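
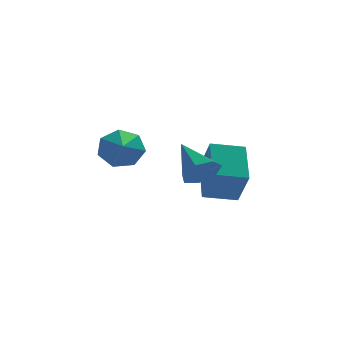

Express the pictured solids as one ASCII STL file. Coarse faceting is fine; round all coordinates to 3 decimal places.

solid 
facet normal 0.271 -0.800 -0.535
outer loop
vertex -0.231 -2.386 0.808
vertex -0.583 -2.048 0.124
vertex 0.205 -1.967 0.402
endloop
endfacet
facet normal 0.592 0.152 0.792
outer loop
vertex -0.231 -2.386 0.808
vertex 0.205 -1.967 0.402
vertex -1.077 -0.592 1.096
endloop
endfacet
facet normal 0.271 -0.800 -0.535
outer loop
vertex 0.205 -1.967 0.402
vertex -0.583 -2.048 0.124
vertex 0.049 -1.609 -0.213
endloop
endfacet
facet normal 0.762 0.625 0.170
outer loop
vertex 0.205 -1.967 0.402
vertex 0.049 -1.609 -0.213
vertex -1.077 -0.592 1.096
endloop
endfacet
facet normal 0.271 -0.801 -0.534
outer loop
vertex 0.049 -1.609 -0.213
vertex -0.583 -2.048 0.124
vertex -0.584 -1.582 -0.575
endloop
endfacet
facet normal 0.281 0.860 -0.427
outer loop
vertex 0.049 -1.609 -0.213
vertex -0.584 -1.582 -0.575
vertex -1.077 -0.592 1.096
endloop
endfacet
facet normal 0.273 -0.800 -0.534
outer loop
vertex -0.584 -1.582 -0.575
vertex -0.583 -2.048 0.124
vertex -1.215 -1.907 -0.41
endloop
endfacet
facet normal -0.492 0.678 -0.547
outer loop
vertex -0.584 -1.582 -0.575
vertex -1.215 -1.907 -0.41
vertex -1.077 -0.592 1.096
endloop
endfacet
facet normal 0.272 -0.801 -0.534
outer loop
vertex -1.215 -1.907 -0.41
vertex -0.583 -2.048 0.124
vertex -1.371 -2.338 0.157
endloop
endfacet
facet normal -0.971 0.218 -0.101
outer loop
vertex -1.215 -1.907 -0.41
vertex -1.371 -2.338 0.157
vertex -1.077 -0.592 1.096
endloop
endfacet
facet normal 0.272 -0.800 -0.534
outer loop
vertex -1.371 -2.338 0.157
vertex -0.583 -2.048 0.124
vertex -0.933 -2.551 0.699
endloop
endfacet
facet normal -0.798 -0.175 0.576
outer loop
vertex -1.371 -2.338 0.157
vertex -0.933 -2.551 0.699
vertex -1.077 -0.592 1.096
endloop
endfacet
facet normal 0.271 -0.800 -0.535
outer loop
vertex -0.933 -2.551 0.699
vertex -0.583 -2.048 0.124
vertex -0.231 -2.386 0.808
endloop
endfacet
facet normal -0.103 -0.205 0.973
outer loop
vertex -0.933 -2.551 0.699
vertex -0.231 -2.386 0.808
vertex -1.077 -0.592 1.096
endloop
endfacet
facet normal 0.112 0.908 -0.403
outer loop
vertex -2.962 -1.226 0.384
vertex -3.386 -0.852 1.11
vertex -2.488 -1.015 0.991
endloop
endfacet
facet normal 0.667 -0.691 -0.281
outer loop
vertex -2.962 -1.226 0.384
vertex -2.488 -1.015 0.991
vertex -3.574 -2.388 1.79
endloop
endfacet
facet normal 0.112 0.909 -0.402
outer loop
vertex -2.488 -1.015 0.991
vertex -3.386 -0.852 1.11
vertex -2.69 -0.682 1.687
endloop
endfacet
facet normal 0.814 -0.396 0.426
outer loop
vertex -2.488 -1.015 0.991
vertex -2.69 -0.682 1.687
vertex -3.574 -2.388 1.79
endloop
endfacet
facet normal 0.111 0.909 -0.402
outer loop
vertex -2.69 -0.682 1.687
vertex -3.386 -0.852 1.11
vertex -3.416 -0.477 1.95
endloop
endfacet
facet normal 0.312 -0.105 0.944
outer loop
vertex -2.69 -0.682 1.687
vertex -3.416 -0.477 1.95
vertex -3.574 -2.388 1.79
endloop
endfacet
facet normal 0.112 0.909 -0.402
outer loop
vertex -3.416 -0.477 1.95
vertex -3.386 -0.852 1.11
vertex -4.119 -0.554 1.579
endloop
endfacet
facet normal -0.463 -0.036 0.885
outer loop
vertex -3.416 -0.477 1.95
vertex -4.119 -0.554 1.579
vertex -3.574 -2.388 1.79
endloop
endfacet
facet normal 0.112 0.908 -0.403
outer loop
vertex -4.119 -0.554 1.579
vertex -3.386 -0.852 1.11
vertex -4.27 -0.856 0.856
endloop
endfacet
facet normal -0.925 -0.241 0.294
outer loop
vertex -4.119 -0.554 1.579
vertex -4.27 -0.856 0.856
vertex -3.574 -2.388 1.79
endloop
endfacet
facet normal 0.112 0.909 -0.403
outer loop
vertex -4.27 -0.856 0.856
vertex -3.386 -0.852 1.11
vertex -3.755 -1.155 0.324
endloop
endfacet
facet normal -0.728 -0.566 -0.386
outer loop
vertex -4.27 -0.856 0.856
vertex -3.755 -1.155 0.324
vertex -3.574 -2.388 1.79
endloop
endfacet
facet normal 0.112 0.908 -0.403
outer loop
vertex -3.755 -1.155 0.324
vertex -3.386 -0.852 1.11
vertex -2.962 -1.226 0.384
endloop
endfacet
facet normal -0.020 -0.766 -0.642
outer loop
vertex -3.755 -1.155 0.324
vertex -2.962 -1.226 0.384
vertex -3.574 -2.388 1.79
endloop
endfacet
facet normal -0.983 0.049 0.177
outer loop
vertex 0.433 0.743 -1.127
vertex 0.703 2.533 -0.122
vertex 0.202 1.639 -2.66
endloop
endfacet
facet normal -0.131 -0.864 -0.486
outer loop
vertex 1.637 1.567 -2.918
vertex 0.433 0.743 -1.127
vertex 0.202 1.639 -2.66
endloop
endfacet
facet normal -0.983 0.049 0.177
outer loop
vertex 0.202 1.639 -2.66
vertex 0.703 2.533 -0.122
vertex 0.472 3.428 -1.654
endloop
endfacet
facet normal -0.129 0.501 -0.856
outer loop
vertex 0.472 3.428 -1.654
vertex 1.637 1.567 -2.918
vertex 0.202 1.639 -2.66
endloop
endfacet
facet normal 0.129 -0.500 0.856
outer loop
vertex 0.433 0.743 -1.127
vertex 2.138 2.461 -0.38
vertex 0.703 2.533 -0.122
endloop
endfacet
facet normal -0.130 -0.865 -0.485
outer loop
vertex 1.868 0.672 -1.386
vertex 0.433 0.743 -1.127
vertex 1.637 1.567 -2.918
endloop
endfacet
facet normal 0.130 -0.501 0.856
outer loop
vertex 1.868 0.672 -1.386
vertex 2.138 2.461 -0.38
vertex 0.433 0.743 -1.127
endloop
endfacet
facet normal 0.131 0.865 0.485
outer loop
vertex 0.703 2.533 -0.122
vertex 2.138 2.461 -0.38
vertex 0.472 3.428 -1.654
endloop
endfacet
facet normal -0.130 0.500 -0.856
outer loop
vertex 1.907 3.357 -1.913
vertex 1.637 1.567 -2.918
vertex 0.472 3.428 -1.654
endloop
endfacet
facet normal 0.130 0.864 0.486
outer loop
vertex 0.472 3.428 -1.654
vertex 2.138 2.461 -0.38
vertex 1.907 3.357 -1.913
endloop
endfacet
facet normal 0.983 -0.049 -0.177
outer loop
vertex 1.907 3.357 -1.913
vertex 1.868 0.672 -1.386
vertex 1.637 1.567 -2.918
endloop
endfacet
facet normal 0.983 -0.049 -0.177
outer loop
vertex 2.138 2.461 -0.38
vertex 1.868 0.672 -1.386
vertex 1.907 3.357 -1.913
endloop
endfacet

endsolid


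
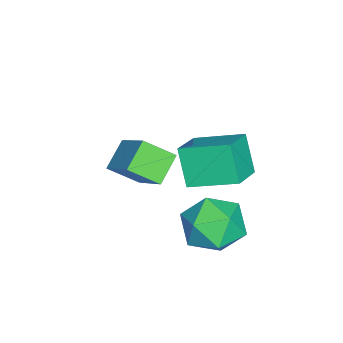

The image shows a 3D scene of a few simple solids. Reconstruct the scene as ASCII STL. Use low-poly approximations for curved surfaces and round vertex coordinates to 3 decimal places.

solid 
facet normal -0.802 0.184 0.569
outer loop
vertex -2.634 -2.703 0.117
vertex -1.449 -1.557 1.417
vertex -2.898 -1.608 -0.609
endloop
endfacet
facet normal -0.564 -0.546 -0.619
outer loop
vertex -1.871 -1.843 -1.337
vertex -2.634 -2.703 0.117
vertex -2.898 -1.608 -0.609
endloop
endfacet
facet normal -0.802 0.184 0.569
outer loop
vertex -2.898 -1.608 -0.609
vertex -1.449 -1.557 1.417
vertex -1.712 -0.461 0.691
endloop
endfacet
facet normal -0.197 0.817 -0.542
outer loop
vertex -1.712 -0.461 0.691
vertex -1.871 -1.843 -1.337
vertex -2.898 -1.608 -0.609
endloop
endfacet
facet normal 0.197 -0.817 0.541
outer loop
vertex -2.634 -2.703 0.117
vertex -0.422 -1.792 0.689
vertex -1.449 -1.557 1.417
endloop
endfacet
facet normal -0.565 -0.546 -0.619
outer loop
vertex -1.608 -2.939 -0.611
vertex -2.634 -2.703 0.117
vertex -1.871 -1.843 -1.337
endloop
endfacet
facet normal 0.196 -0.817 0.542
outer loop
vertex -1.608 -2.939 -0.611
vertex -0.422 -1.792 0.689
vertex -2.634 -2.703 0.117
endloop
endfacet
facet normal 0.564 0.546 0.620
outer loop
vertex -1.449 -1.557 1.417
vertex -0.422 -1.792 0.689
vertex -1.712 -0.461 0.691
endloop
endfacet
facet normal -0.196 0.817 -0.542
outer loop
vertex -0.686 -0.697 -0.037
vertex -1.871 -1.843 -1.337
vertex -1.712 -0.461 0.691
endloop
endfacet
facet normal 0.565 0.546 0.619
outer loop
vertex -1.712 -0.461 0.691
vertex -0.422 -1.792 0.689
vertex -0.686 -0.697 -0.037
endloop
endfacet
facet normal 0.802 -0.184 -0.569
outer loop
vertex -0.686 -0.697 -0.037
vertex -1.608 -2.939 -0.611
vertex -1.871 -1.843 -1.337
endloop
endfacet
facet normal 0.802 -0.184 -0.569
outer loop
vertex -0.422 -1.792 0.689
vertex -1.608 -2.939 -0.611
vertex -0.686 -0.697 -0.037
endloop
endfacet
facet normal -0.765 -0.067 0.641
outer loop
vertex -0.334 2.097 0.027
vertex -0.586 0.978 -0.39
vertex 0.185 1.122 0.545
endloop
endfacet
facet normal -0.247 0.349 0.904
outer loop
vertex -0.334 2.097 0.027
vertex 0.185 1.122 0.545
vertex 0.845 2.126 0.338
endloop
endfacet
facet normal -0.139 0.885 0.445
outer loop
vertex -0.334 2.097 0.027
vertex 0.845 2.126 0.338
vertex 0.483 2.603 -0.724
endloop
endfacet
facet normal -0.590 0.801 -0.102
outer loop
vertex -0.334 2.097 0.027
vertex 0.483 2.603 -0.724
vertex -0.402 1.894 -1.174
endloop
endfacet
facet normal -0.977 0.213 0.019
outer loop
vertex -0.334 2.097 0.027
vertex -0.402 1.894 -1.174
vertex -0.586 0.978 -0.39
endloop
endfacet
facet normal 0.351 -0.038 0.935
outer loop
vertex 0.845 2.126 0.338
vertex 0.185 1.122 0.545
vertex 1.322 1.026 0.114
endloop
endfacet
facet normal -0.486 -0.710 0.510
outer loop
vertex 0.185 1.122 0.545
vertex -0.586 0.978 -0.39
vertex 0.437 0.317 -0.336
endloop
endfacet
facet normal -0.829 -0.258 -0.496
outer loop
vertex -0.586 0.978 -0.39
vertex -0.402 1.894 -1.174
vertex 0.075 0.794 -1.398
endloop
endfacet
facet normal -0.204 0.693 -0.692
outer loop
vertex -0.402 1.894 -1.174
vertex 0.483 2.603 -0.724
vertex 0.735 1.798 -1.605
endloop
endfacet
facet normal 0.525 0.829 0.193
outer loop
vertex 0.483 2.603 -0.724
vertex 0.845 2.126 0.338
vertex 1.506 1.942 -0.67
endloop
endfacet
facet normal 0.590 -0.801 0.102
outer loop
vertex 1.254 0.823 -1.087
vertex 1.322 1.026 0.114
vertex 0.437 0.317 -0.336
endloop
endfacet
facet normal 0.139 -0.885 -0.445
outer loop
vertex 1.254 0.823 -1.087
vertex 0.437 0.317 -0.336
vertex 0.075 0.794 -1.398
endloop
endfacet
facet normal 0.247 -0.349 -0.904
outer loop
vertex 1.254 0.823 -1.087
vertex 0.075 0.794 -1.398
vertex 0.735 1.798 -1.605
endloop
endfacet
facet normal 0.765 0.067 -0.641
outer loop
vertex 1.254 0.823 -1.087
vertex 0.735 1.798 -1.605
vertex 1.506 1.942 -0.67
endloop
endfacet
facet normal 0.977 -0.213 -0.019
outer loop
vertex 1.254 0.823 -1.087
vertex 1.506 1.942 -0.67
vertex 1.322 1.026 0.114
endloop
endfacet
facet normal 0.204 -0.693 0.692
outer loop
vertex 0.437 0.317 -0.336
vertex 1.322 1.026 0.114
vertex 0.185 1.122 0.545
endloop
endfacet
facet normal -0.525 -0.829 -0.193
outer loop
vertex 0.075 0.794 -1.398
vertex 0.437 0.317 -0.336
vertex -0.586 0.978 -0.39
endloop
endfacet
facet normal -0.351 0.038 -0.935
outer loop
vertex 0.735 1.798 -1.605
vertex 0.075 0.794 -1.398
vertex -0.402 1.894 -1.174
endloop
endfacet
facet normal 0.486 0.710 -0.510
outer loop
vertex 1.506 1.942 -0.67
vertex 0.735 1.798 -1.605
vertex 0.483 2.603 -0.724
endloop
endfacet
facet normal 0.829 0.258 0.496
outer loop
vertex 1.322 1.026 0.114
vertex 1.506 1.942 -0.67
vertex 0.845 2.126 0.338
endloop
endfacet
facet normal -0.397 -0.321 0.860
outer loop
vertex 0.333 1.943 3.688
vertex -0.988 2.093 3.134
vertex 0.395 0.211 3.07
endloop
endfacet
facet normal 0.917 -0.105 0.385
outer loop
vertex 1.008 0.707 1.746
vertex 0.333 1.943 3.688
vertex 0.395 0.211 3.07
endloop
endfacet
facet normal -0.398 -0.322 0.859
outer loop
vertex 0.395 0.211 3.07
vertex -0.988 2.093 3.134
vertex -0.925 0.362 2.515
endloop
endfacet
facet normal 0.034 -0.941 -0.337
outer loop
vertex -0.925 0.362 2.515
vertex 1.008 0.707 1.746
vertex 0.395 0.211 3.07
endloop
endfacet
facet normal -0.034 0.941 0.337
outer loop
vertex 0.333 1.943 3.688
vertex -0.375 2.589 1.81
vertex -0.988 2.093 3.134
endloop
endfacet
facet normal 0.917 -0.104 0.385
outer loop
vertex 0.945 2.438 2.365
vertex 0.333 1.943 3.688
vertex 1.008 0.707 1.746
endloop
endfacet
facet normal -0.034 0.941 0.336
outer loop
vertex 0.945 2.438 2.365
vertex -0.375 2.589 1.81
vertex 0.333 1.943 3.688
endloop
endfacet
facet normal -0.917 0.104 -0.385
outer loop
vertex -0.988 2.093 3.134
vertex -0.375 2.589 1.81
vertex -0.925 0.362 2.515
endloop
endfacet
facet normal 0.034 -0.941 -0.336
outer loop
vertex -0.313 0.857 1.192
vertex 1.008 0.707 1.746
vertex -0.925 0.362 2.515
endloop
endfacet
facet normal -0.917 0.105 -0.385
outer loop
vertex -0.925 0.362 2.515
vertex -0.375 2.589 1.81
vertex -0.313 0.857 1.192
endloop
endfacet
facet normal 0.397 0.322 -0.860
outer loop
vertex -0.313 0.857 1.192
vertex 0.945 2.438 2.365
vertex 1.008 0.707 1.746
endloop
endfacet
facet normal 0.398 0.321 -0.859
outer loop
vertex -0.375 2.589 1.81
vertex 0.945 2.438 2.365
vertex -0.313 0.857 1.192
endloop
endfacet

endsolid


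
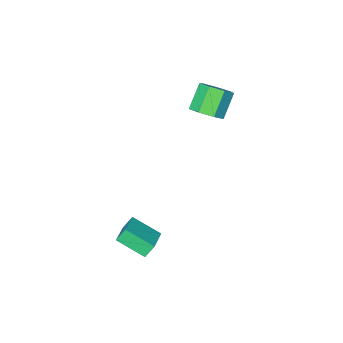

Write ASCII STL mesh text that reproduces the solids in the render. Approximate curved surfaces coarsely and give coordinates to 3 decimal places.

solid 
facet normal 0.600 0.322 -0.732
outer loop
vertex -1.875 0.534 3.733
vertex -2.516 0.989 3.408
vertex -1.938 1.224 3.985
endloop
endfacet
facet normal 0.795 -0.142 0.589
outer loop
vertex -1.875 0.534 3.733
vertex -1.938 1.224 3.985
vertex -2.763 0.057 4.817
endloop
endfacet
facet normal 0.795 -0.142 0.589
outer loop
vertex -2.763 0.057 4.817
vertex -1.938 1.224 3.985
vertex -2.826 0.747 5.069
endloop
endfacet
facet normal -0.600 -0.322 0.733
outer loop
vertex -2.763 0.057 4.817
vertex -2.826 0.747 5.069
vertex -3.404 0.511 4.492
endloop
endfacet
facet normal 0.600 0.323 -0.732
outer loop
vertex -1.938 1.224 3.985
vertex -2.516 0.989 3.408
vertex -2.436 1.737 3.803
endloop
endfacet
facet normal 0.430 0.642 0.635
outer loop
vertex -1.938 1.224 3.985
vertex -2.436 1.737 3.803
vertex -2.826 0.747 5.069
endloop
endfacet
facet normal 0.430 0.642 0.635
outer loop
vertex -2.826 0.747 5.069
vertex -2.436 1.737 3.803
vertex -3.324 1.26 4.887
endloop
endfacet
facet normal -0.600 -0.322 0.733
outer loop
vertex -2.826 0.747 5.069
vertex -3.324 1.26 4.887
vertex -3.404 0.511 4.492
endloop
endfacet
facet normal 0.600 0.322 -0.732
outer loop
vertex -2.436 1.737 3.803
vertex -2.516 0.989 3.408
vertex -2.994 1.686 3.323
endloop
endfacet
facet normal -0.260 0.944 0.202
outer loop
vertex -2.436 1.737 3.803
vertex -2.994 1.686 3.323
vertex -3.324 1.26 4.887
endloop
endfacet
facet normal -0.260 0.944 0.202
outer loop
vertex -3.324 1.26 4.887
vertex -2.994 1.686 3.323
vertex -3.882 1.209 4.407
endloop
endfacet
facet normal -0.600 -0.322 0.732
outer loop
vertex -3.324 1.26 4.887
vertex -3.882 1.209 4.407
vertex -3.404 0.511 4.492
endloop
endfacet
facet normal 0.600 0.322 -0.733
outer loop
vertex -2.994 1.686 3.323
vertex -2.516 0.989 3.408
vertex -3.192 1.11 2.908
endloop
endfacet
facet normal -0.754 0.535 -0.382
outer loop
vertex -2.994 1.686 3.323
vertex -3.192 1.11 2.908
vertex -3.882 1.209 4.407
endloop
endfacet
facet normal -0.753 0.535 -0.382
outer loop
vertex -3.882 1.209 4.407
vertex -3.192 1.11 2.908
vertex -4.08 0.633 3.991
endloop
endfacet
facet normal -0.601 -0.322 0.732
outer loop
vertex -3.882 1.209 4.407
vertex -4.08 0.633 3.991
vertex -3.404 0.511 4.492
endloop
endfacet
facet normal 0.600 0.322 -0.733
outer loop
vertex -3.192 1.11 2.908
vertex -2.516 0.989 3.408
vertex -2.881 0.442 2.869
endloop
endfacet
facet normal -0.680 -0.277 -0.679
outer loop
vertex -3.192 1.11 2.908
vertex -2.881 0.442 2.869
vertex -4.08 0.633 3.991
endloop
endfacet
facet normal -0.680 -0.278 -0.679
outer loop
vertex -4.08 0.633 3.991
vertex -2.881 0.442 2.869
vertex -3.769 -0.035 3.953
endloop
endfacet
facet normal -0.601 -0.321 0.732
outer loop
vertex -4.08 0.633 3.991
vertex -3.769 -0.035 3.953
vertex -3.404 0.511 4.492
endloop
endfacet
facet normal 0.600 0.322 -0.733
outer loop
vertex -2.881 0.442 2.869
vertex -2.516 0.989 3.408
vertex -2.295 0.186 3.236
endloop
endfacet
facet normal -0.094 -0.881 -0.464
outer loop
vertex -2.881 0.442 2.869
vertex -2.295 0.186 3.236
vertex -3.769 -0.035 3.953
endloop
endfacet
facet normal -0.094 -0.881 -0.464
outer loop
vertex -3.769 -0.035 3.953
vertex -2.295 0.186 3.236
vertex -3.183 -0.291 4.32
endloop
endfacet
facet normal -0.600 -0.322 0.733
outer loop
vertex -3.769 -0.035 3.953
vertex -3.183 -0.291 4.32
vertex -3.404 0.511 4.492
endloop
endfacet
facet normal 0.600 0.322 -0.732
outer loop
vertex -2.295 0.186 3.236
vertex -2.516 0.989 3.408
vertex -1.875 0.534 3.733
endloop
endfacet
facet normal 0.562 -0.821 0.100
outer loop
vertex -2.295 0.186 3.236
vertex -1.875 0.534 3.733
vertex -3.183 -0.291 4.32
endloop
endfacet
facet normal 0.562 -0.821 0.100
outer loop
vertex -3.183 -0.291 4.32
vertex -1.875 0.534 3.733
vertex -2.763 0.057 4.817
endloop
endfacet
facet normal -0.600 -0.322 0.732
outer loop
vertex -3.183 -0.291 4.32
vertex -2.763 0.057 4.817
vertex -3.404 0.511 4.492
endloop
endfacet
facet normal -0.525 0.164 0.836
outer loop
vertex 2.147 2.042 -0.969
vertex 3.072 2.955 -0.567
vertex 1.343 3.177 -1.696
endloop
endfacet
facet normal -0.680 -0.671 -0.296
outer loop
vertex 1.768 3.045 -2.373
vertex 2.147 2.042 -0.969
vertex 1.343 3.177 -1.696
endloop
endfacet
facet normal -0.525 0.164 0.836
outer loop
vertex 1.343 3.177 -1.696
vertex 3.072 2.955 -0.567
vertex 2.268 4.09 -1.294
endloop
endfacet
facet normal -0.513 0.723 -0.463
outer loop
vertex 2.268 4.09 -1.294
vertex 1.768 3.045 -2.373
vertex 1.343 3.177 -1.696
endloop
endfacet
facet normal 0.513 -0.723 0.463
outer loop
vertex 2.147 2.042 -0.969
vertex 3.497 2.823 -1.244
vertex 3.072 2.955 -0.567
endloop
endfacet
facet normal -0.680 -0.671 -0.296
outer loop
vertex 2.572 1.91 -1.646
vertex 2.147 2.042 -0.969
vertex 1.768 3.045 -2.373
endloop
endfacet
facet normal 0.513 -0.723 0.463
outer loop
vertex 2.572 1.91 -1.646
vertex 3.497 2.823 -1.244
vertex 2.147 2.042 -0.969
endloop
endfacet
facet normal 0.680 0.671 0.296
outer loop
vertex 3.072 2.955 -0.567
vertex 3.497 2.823 -1.244
vertex 2.268 4.09 -1.294
endloop
endfacet
facet normal -0.513 0.723 -0.463
outer loop
vertex 2.693 3.958 -1.971
vertex 1.768 3.045 -2.373
vertex 2.268 4.09 -1.294
endloop
endfacet
facet normal 0.680 0.671 0.296
outer loop
vertex 2.268 4.09 -1.294
vertex 3.497 2.823 -1.244
vertex 2.693 3.958 -1.971
endloop
endfacet
facet normal 0.525 -0.164 -0.836
outer loop
vertex 2.693 3.958 -1.971
vertex 2.572 1.91 -1.646
vertex 1.768 3.045 -2.373
endloop
endfacet
facet normal 0.525 -0.164 -0.836
outer loop
vertex 3.497 2.823 -1.244
vertex 2.572 1.91 -1.646
vertex 2.693 3.958 -1.971
endloop
endfacet

endsolid


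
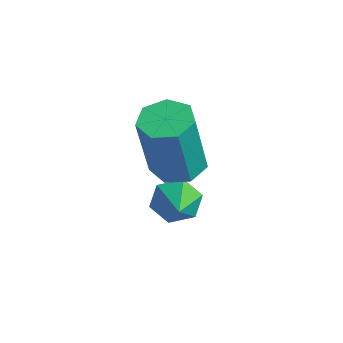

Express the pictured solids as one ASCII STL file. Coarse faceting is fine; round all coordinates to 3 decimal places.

solid 
facet normal -0.805 0.358 -0.473
outer loop
vertex 2.96 0.919 -1.18
vertex 2.799 1.169 -0.717
vertex 3.125 1.433 -1.072
endloop
endfacet
facet normal 0.778 -0.120 -0.617
outer loop
vertex 2.96 0.919 -1.18
vertex 3.125 1.433 -1.072
vertex 3.741 0.751 -0.163
endloop
endfacet
facet normal -0.805 0.356 -0.474
outer loop
vertex 3.125 1.433 -1.072
vertex 2.799 1.169 -0.717
vertex 2.963 1.682 -0.61
endloop
endfacet
facet normal 0.780 0.622 -0.062
outer loop
vertex 3.125 1.433 -1.072
vertex 2.963 1.682 -0.61
vertex 3.741 0.751 -0.163
endloop
endfacet
facet normal -0.806 0.356 -0.473
outer loop
vertex 2.963 1.682 -0.61
vertex 2.799 1.169 -0.717
vertex 2.637 1.418 -0.254
endloop
endfacet
facet normal 0.307 0.608 0.732
outer loop
vertex 2.963 1.682 -0.61
vertex 2.637 1.418 -0.254
vertex 3.741 0.751 -0.163
endloop
endfacet
facet normal -0.806 0.356 -0.473
outer loop
vertex 2.637 1.418 -0.254
vertex 2.799 1.169 -0.717
vertex 2.473 0.904 -0.361
endloop
endfacet
facet normal -0.170 -0.149 0.974
outer loop
vertex 2.637 1.418 -0.254
vertex 2.473 0.904 -0.361
vertex 3.741 0.751 -0.163
endloop
endfacet
facet normal -0.806 0.357 -0.472
outer loop
vertex 2.473 0.904 -0.361
vertex 2.799 1.169 -0.717
vertex 2.634 0.655 -0.824
endloop
endfacet
facet normal -0.173 -0.891 0.419
outer loop
vertex 2.473 0.904 -0.361
vertex 2.634 0.655 -0.824
vertex 3.741 0.751 -0.163
endloop
endfacet
facet normal -0.806 0.357 -0.473
outer loop
vertex 2.634 0.655 -0.824
vertex 2.799 1.169 -0.717
vertex 2.96 0.919 -1.18
endloop
endfacet
facet normal 0.300 -0.877 -0.375
outer loop
vertex 2.634 0.655 -0.824
vertex 2.96 0.919 -1.18
vertex 3.741 0.751 -0.163
endloop
endfacet
facet normal -0.132 0.231 -0.964
outer loop
vertex 3.249 1.265 0.207
vertex 2.657 1.299 0.296
vertex 3.068 1.734 0.344
endloop
endfacet
facet normal 0.928 0.369 -0.038
outer loop
vertex 3.249 1.265 0.207
vertex 3.068 1.734 0.344
vertex 3.476 0.867 1.876
endloop
endfacet
facet normal 0.928 0.371 -0.037
outer loop
vertex 3.476 0.867 1.876
vertex 3.068 1.734 0.344
vertex 3.294 1.336 2.012
endloop
endfacet
facet normal 0.130 -0.229 0.965
outer loop
vertex 3.476 0.867 1.876
vertex 3.294 1.336 2.012
vertex 2.883 0.901 1.964
endloop
endfacet
facet normal -0.130 0.230 -0.964
outer loop
vertex 3.068 1.734 0.344
vertex 2.657 1.299 0.296
vertex 2.577 1.875 0.444
endloop
endfacet
facet normal 0.305 0.935 0.182
outer loop
vertex 3.068 1.734 0.344
vertex 2.577 1.875 0.444
vertex 3.294 1.336 2.012
endloop
endfacet
facet normal 0.305 0.935 0.182
outer loop
vertex 3.294 1.336 2.012
vertex 2.577 1.875 0.444
vertex 2.803 1.477 2.112
endloop
endfacet
facet normal 0.130 -0.230 0.964
outer loop
vertex 3.294 1.336 2.012
vertex 2.803 1.477 2.112
vertex 2.883 0.901 1.964
endloop
endfacet
facet normal -0.131 0.230 -0.964
outer loop
vertex 2.577 1.875 0.444
vertex 2.657 1.299 0.296
vertex 2.146 1.582 0.433
endloop
endfacet
facet normal -0.547 0.795 0.264
outer loop
vertex 2.577 1.875 0.444
vertex 2.146 1.582 0.433
vertex 2.803 1.477 2.112
endloop
endfacet
facet normal -0.547 0.795 0.264
outer loop
vertex 2.803 1.477 2.112
vertex 2.146 1.582 0.433
vertex 2.372 1.184 2.101
endloop
endfacet
facet normal 0.131 -0.230 0.964
outer loop
vertex 2.803 1.477 2.112
vertex 2.372 1.184 2.101
vertex 2.883 0.901 1.964
endloop
endfacet
facet normal -0.131 0.231 -0.964
outer loop
vertex 2.146 1.582 0.433
vertex 2.657 1.299 0.296
vertex 2.1 1.076 0.318
endloop
endfacet
facet normal -0.987 0.056 0.147
outer loop
vertex 2.146 1.582 0.433
vertex 2.1 1.076 0.318
vertex 2.372 1.184 2.101
endloop
endfacet
facet normal -0.987 0.057 0.147
outer loop
vertex 2.372 1.184 2.101
vertex 2.1 1.076 0.318
vertex 2.326 0.679 1.987
endloop
endfacet
facet normal 0.131 -0.230 0.964
outer loop
vertex 2.372 1.184 2.101
vertex 2.326 0.679 1.987
vertex 2.883 0.901 1.964
endloop
endfacet
facet normal -0.130 0.230 -0.964
outer loop
vertex 2.1 1.076 0.318
vertex 2.657 1.299 0.296
vertex 2.473 0.738 0.187
endloop
endfacet
facet normal -0.685 -0.725 -0.080
outer loop
vertex 2.1 1.076 0.318
vertex 2.473 0.738 0.187
vertex 2.326 0.679 1.987
endloop
endfacet
facet normal -0.685 -0.724 -0.080
outer loop
vertex 2.326 0.679 1.987
vertex 2.473 0.738 0.187
vertex 2.7 0.34 1.855
endloop
endfacet
facet normal 0.132 -0.230 0.964
outer loop
vertex 2.326 0.679 1.987
vertex 2.7 0.34 1.855
vertex 2.883 0.901 1.964
endloop
endfacet
facet normal -0.130 0.230 -0.964
outer loop
vertex 2.473 0.738 0.187
vertex 2.657 1.299 0.296
vertex 2.985 0.822 0.138
endloop
endfacet
facet normal 0.134 -0.960 -0.247
outer loop
vertex 2.473 0.738 0.187
vertex 2.985 0.822 0.138
vertex 2.7 0.34 1.855
endloop
endfacet
facet normal 0.134 -0.960 -0.247
outer loop
vertex 2.7 0.34 1.855
vertex 2.985 0.822 0.138
vertex 3.211 0.424 1.806
endloop
endfacet
facet normal 0.130 -0.230 0.964
outer loop
vertex 2.7 0.34 1.855
vertex 3.211 0.424 1.806
vertex 2.883 0.901 1.964
endloop
endfacet
facet normal -0.132 0.229 -0.965
outer loop
vertex 2.985 0.822 0.138
vertex 2.657 1.299 0.296
vertex 3.249 1.265 0.207
endloop
endfacet
facet normal 0.852 -0.472 -0.228
outer loop
vertex 2.985 0.822 0.138
vertex 3.249 1.265 0.207
vertex 3.211 0.424 1.806
endloop
endfacet
facet normal 0.851 -0.473 -0.229
outer loop
vertex 3.211 0.424 1.806
vertex 3.249 1.265 0.207
vertex 3.476 0.867 1.876
endloop
endfacet
facet normal 0.130 -0.230 0.964
outer loop
vertex 3.211 0.424 1.806
vertex 3.476 0.867 1.876
vertex 2.883 0.901 1.964
endloop
endfacet

endsolid


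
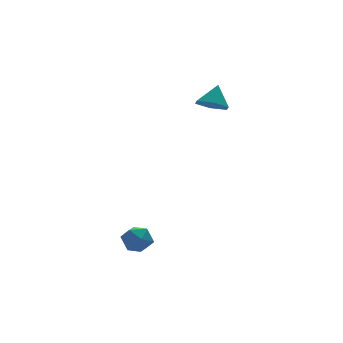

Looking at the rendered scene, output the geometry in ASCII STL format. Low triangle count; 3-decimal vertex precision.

solid 
facet normal -0.450 0.619 0.644
outer loop
vertex -4.546 -1.486 -3.691
vertex -4.326 -2.092 -2.955
vertex -3.704 -1.38 -3.205
endloop
endfacet
facet normal -0.177 0.980 0.093
outer loop
vertex -4.546 -1.486 -3.691
vertex -3.704 -1.38 -3.205
vertex -3.722 -1.291 -4.179
endloop
endfacet
facet normal -0.471 0.723 -0.506
outer loop
vertex -4.546 -1.486 -3.691
vertex -3.722 -1.291 -4.179
vertex -4.355 -1.949 -4.531
endloop
endfacet
facet normal -0.924 0.204 -0.322
outer loop
vertex -4.546 -1.486 -3.691
vertex -4.355 -1.949 -4.531
vertex -4.728 -2.443 -3.774
endloop
endfacet
facet normal -0.911 0.140 0.387
outer loop
vertex -4.546 -1.486 -3.691
vertex -4.728 -2.443 -3.774
vertex -4.326 -2.092 -2.955
endloop
endfacet
facet normal 0.525 0.849 0.068
outer loop
vertex -3.722 -1.291 -4.179
vertex -3.704 -1.38 -3.205
vertex -2.992 -1.777 -3.746
endloop
endfacet
facet normal 0.083 0.265 0.961
outer loop
vertex -3.704 -1.38 -3.205
vertex -4.326 -2.092 -2.955
vertex -3.365 -2.271 -2.989
endloop
endfacet
facet normal -0.664 -0.512 0.545
outer loop
vertex -4.326 -2.092 -2.955
vertex -4.728 -2.443 -3.774
vertex -3.998 -2.929 -3.341
endloop
endfacet
facet normal -0.686 -0.407 -0.604
outer loop
vertex -4.728 -2.443 -3.774
vertex -4.355 -1.949 -4.531
vertex -4.016 -2.84 -4.315
endloop
endfacet
facet normal 0.049 0.434 -0.900
outer loop
vertex -4.355 -1.949 -4.531
vertex -3.722 -1.291 -4.179
vertex -3.394 -2.128 -4.565
endloop
endfacet
facet normal 0.924 -0.204 0.322
outer loop
vertex -3.174 -2.734 -3.829
vertex -2.992 -1.777 -3.746
vertex -3.365 -2.271 -2.989
endloop
endfacet
facet normal 0.471 -0.723 0.506
outer loop
vertex -3.174 -2.734 -3.829
vertex -3.365 -2.271 -2.989
vertex -3.998 -2.929 -3.341
endloop
endfacet
facet normal 0.177 -0.980 -0.093
outer loop
vertex -3.174 -2.734 -3.829
vertex -3.998 -2.929 -3.341
vertex -4.016 -2.84 -4.315
endloop
endfacet
facet normal 0.450 -0.619 -0.644
outer loop
vertex -3.174 -2.734 -3.829
vertex -4.016 -2.84 -4.315
vertex -3.394 -2.128 -4.565
endloop
endfacet
facet normal 0.911 -0.140 -0.387
outer loop
vertex -3.174 -2.734 -3.829
vertex -3.394 -2.128 -4.565
vertex -2.992 -1.777 -3.746
endloop
endfacet
facet normal 0.686 0.407 0.604
outer loop
vertex -3.365 -2.271 -2.989
vertex -2.992 -1.777 -3.746
vertex -3.704 -1.38 -3.205
endloop
endfacet
facet normal -0.049 -0.434 0.900
outer loop
vertex -3.998 -2.929 -3.341
vertex -3.365 -2.271 -2.989
vertex -4.326 -2.092 -2.955
endloop
endfacet
facet normal -0.525 -0.849 -0.068
outer loop
vertex -4.016 -2.84 -4.315
vertex -3.998 -2.929 -3.341
vertex -4.728 -2.443 -3.774
endloop
endfacet
facet normal -0.083 -0.265 -0.961
outer loop
vertex -3.394 -2.128 -4.565
vertex -4.016 -2.84 -4.315
vertex -4.355 -1.949 -4.531
endloop
endfacet
facet normal 0.664 0.512 -0.545
outer loop
vertex -2.992 -1.777 -3.746
vertex -3.394 -2.128 -4.565
vertex -3.722 -1.291 -4.179
endloop
endfacet
facet normal -0.456 -0.373 -0.808
outer loop
vertex 4.473 3.357 2.268
vertex 3.532 3.407 2.776
vertex 3.874 4.241 2.198
endloop
endfacet
facet normal 0.828 0.553 -0.093
outer loop
vertex 4.473 3.357 2.268
vertex 3.874 4.241 2.198
vertex 4.248 3.993 4.044
endloop
endfacet
facet normal -0.456 -0.373 -0.808
outer loop
vertex 3.874 4.241 2.198
vertex 3.532 3.407 2.776
vertex 2.933 4.291 2.706
endloop
endfacet
facet normal 0.112 0.988 0.110
outer loop
vertex 3.874 4.241 2.198
vertex 2.933 4.291 2.706
vertex 4.248 3.993 4.044
endloop
endfacet
facet normal -0.456 -0.373 -0.808
outer loop
vertex 2.933 4.291 2.706
vertex 3.532 3.407 2.776
vertex 2.592 3.457 3.283
endloop
endfacet
facet normal -0.484 0.623 0.614
outer loop
vertex 2.933 4.291 2.706
vertex 2.592 3.457 3.283
vertex 4.248 3.993 4.044
endloop
endfacet
facet normal -0.456 -0.373 -0.808
outer loop
vertex 2.592 3.457 3.283
vertex 3.532 3.407 2.776
vertex 3.191 2.573 3.353
endloop
endfacet
facet normal -0.364 -0.174 0.915
outer loop
vertex 2.592 3.457 3.283
vertex 3.191 2.573 3.353
vertex 4.248 3.993 4.044
endloop
endfacet
facet normal -0.455 -0.373 -0.808
outer loop
vertex 3.191 2.573 3.353
vertex 3.532 3.407 2.776
vertex 4.132 2.523 2.846
endloop
endfacet
facet normal 0.351 -0.608 0.712
outer loop
vertex 3.191 2.573 3.353
vertex 4.132 2.523 2.846
vertex 4.248 3.993 4.044
endloop
endfacet
facet normal -0.456 -0.373 -0.808
outer loop
vertex 4.132 2.523 2.846
vertex 3.532 3.407 2.776
vertex 4.473 3.357 2.268
endloop
endfacet
facet normal 0.947 -0.244 0.207
outer loop
vertex 4.132 2.523 2.846
vertex 4.473 3.357 2.268
vertex 4.248 3.993 4.044
endloop
endfacet

endsolid


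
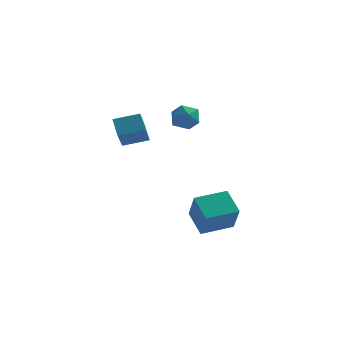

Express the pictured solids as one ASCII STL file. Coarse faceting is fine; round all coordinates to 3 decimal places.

solid 
facet normal -0.498 0.481 0.721
outer loop
vertex -1.045 1.24 4.061
vertex -0.463 0.934 4.667
vertex -0.311 1.712 4.253
endloop
endfacet
facet normal -0.556 0.825 0.098
outer loop
vertex -1.045 1.24 4.061
vertex -0.311 1.712 4.253
vertex -0.581 1.631 3.405
endloop
endfacet
facet normal -0.847 0.377 -0.375
outer loop
vertex -1.045 1.24 4.061
vertex -0.581 1.631 3.405
vertex -0.9 0.804 3.295
endloop
endfacet
facet normal -0.969 -0.243 -0.045
outer loop
vertex -1.045 1.24 4.061
vertex -0.9 0.804 3.295
vertex -0.828 0.373 4.074
endloop
endfacet
facet normal -0.753 -0.179 0.633
outer loop
vertex -1.045 1.24 4.061
vertex -0.828 0.373 4.074
vertex -0.463 0.934 4.667
endloop
endfacet
facet normal 0.102 0.987 -0.127
outer loop
vertex -0.581 1.631 3.405
vertex -0.311 1.712 4.253
vertex 0.288 1.567 3.606
endloop
endfacet
facet normal 0.196 0.430 0.881
outer loop
vertex -0.311 1.712 4.253
vertex -0.463 0.934 4.667
vertex 0.36 1.136 4.385
endloop
endfacet
facet normal -0.218 -0.639 0.738
outer loop
vertex -0.463 0.934 4.667
vertex -0.828 0.373 4.074
vertex 0.041 0.309 4.275
endloop
endfacet
facet normal -0.567 -0.742 -0.358
outer loop
vertex -0.828 0.373 4.074
vertex -0.9 0.804 3.295
vertex -0.229 0.228 3.427
endloop
endfacet
facet normal -0.370 0.261 -0.892
outer loop
vertex -0.9 0.804 3.295
vertex -0.581 1.631 3.405
vertex -0.077 1.006 3.013
endloop
endfacet
facet normal 0.969 0.243 0.045
outer loop
vertex 0.505 0.7 3.619
vertex 0.288 1.567 3.606
vertex 0.36 1.136 4.385
endloop
endfacet
facet normal 0.847 -0.377 0.375
outer loop
vertex 0.505 0.7 3.619
vertex 0.36 1.136 4.385
vertex 0.041 0.309 4.275
endloop
endfacet
facet normal 0.556 -0.825 -0.098
outer loop
vertex 0.505 0.7 3.619
vertex 0.041 0.309 4.275
vertex -0.229 0.228 3.427
endloop
endfacet
facet normal 0.498 -0.481 -0.721
outer loop
vertex 0.505 0.7 3.619
vertex -0.229 0.228 3.427
vertex -0.077 1.006 3.013
endloop
endfacet
facet normal 0.753 0.179 -0.633
outer loop
vertex 0.505 0.7 3.619
vertex -0.077 1.006 3.013
vertex 0.288 1.567 3.606
endloop
endfacet
facet normal 0.567 0.742 0.358
outer loop
vertex 0.36 1.136 4.385
vertex 0.288 1.567 3.606
vertex -0.311 1.712 4.253
endloop
endfacet
facet normal 0.370 -0.261 0.892
outer loop
vertex 0.041 0.309 4.275
vertex 0.36 1.136 4.385
vertex -0.463 0.934 4.667
endloop
endfacet
facet normal -0.102 -0.987 0.127
outer loop
vertex -0.229 0.228 3.427
vertex 0.041 0.309 4.275
vertex -0.828 0.373 4.074
endloop
endfacet
facet normal -0.196 -0.430 -0.881
outer loop
vertex -0.077 1.006 3.013
vertex -0.229 0.228 3.427
vertex -0.9 0.804 3.295
endloop
endfacet
facet normal 0.218 0.639 -0.738
outer loop
vertex 0.288 1.567 3.606
vertex -0.077 1.006 3.013
vertex -0.581 1.631 3.405
endloop
endfacet
facet normal -0.815 -0.567 -0.120
outer loop
vertex 0.432 -0.127 -1.346
vertex -0.073 0.933 -2.928
vertex 1.274 -1.137 -2.292
endloop
endfacet
facet normal 0.257 -0.538 0.803
outer loop
vertex 2.773 -0.093 -2.072
vertex 0.432 -0.127 -1.346
vertex 1.274 -1.137 -2.292
endloop
endfacet
facet normal -0.815 -0.567 -0.120
outer loop
vertex 1.274 -1.137 -2.292
vertex -0.073 0.933 -2.928
vertex 0.769 -0.077 -3.874
endloop
endfacet
facet normal 0.520 -0.624 -0.584
outer loop
vertex 0.769 -0.077 -3.874
vertex 2.773 -0.093 -2.072
vertex 1.274 -1.137 -2.292
endloop
endfacet
facet normal -0.520 0.624 0.584
outer loop
vertex 0.432 -0.127 -1.346
vertex 1.426 1.977 -2.708
vertex -0.073 0.933 -2.928
endloop
endfacet
facet normal 0.257 -0.538 0.803
outer loop
vertex 1.931 0.917 -1.126
vertex 0.432 -0.127 -1.346
vertex 2.773 -0.093 -2.072
endloop
endfacet
facet normal -0.520 0.624 0.584
outer loop
vertex 1.931 0.917 -1.126
vertex 1.426 1.977 -2.708
vertex 0.432 -0.127 -1.346
endloop
endfacet
facet normal -0.257 0.538 -0.803
outer loop
vertex -0.073 0.933 -2.928
vertex 1.426 1.977 -2.708
vertex 0.769 -0.077 -3.874
endloop
endfacet
facet normal 0.520 -0.624 -0.584
outer loop
vertex 2.268 0.967 -3.654
vertex 2.773 -0.093 -2.072
vertex 0.769 -0.077 -3.874
endloop
endfacet
facet normal -0.257 0.538 -0.803
outer loop
vertex 0.769 -0.077 -3.874
vertex 1.426 1.977 -2.708
vertex 2.268 0.967 -3.654
endloop
endfacet
facet normal 0.815 0.567 0.120
outer loop
vertex 2.268 0.967 -3.654
vertex 1.931 0.917 -1.126
vertex 2.773 -0.093 -2.072
endloop
endfacet
facet normal 0.815 0.567 0.120
outer loop
vertex 1.426 1.977 -2.708
vertex 1.931 0.917 -1.126
vertex 2.268 0.967 -3.654
endloop
endfacet
facet normal -0.924 -0.297 -0.241
outer loop
vertex -4.062 0.901 3.429
vertex -4.183 2.245 2.238
vertex -3.606 0.181 2.569
endloop
endfacet
facet normal 0.067 -0.747 0.661
outer loop
vertex -2.257 0.615 2.922
vertex -4.062 0.901 3.429
vertex -3.606 0.181 2.569
endloop
endfacet
facet normal -0.924 -0.297 -0.242
outer loop
vertex -3.606 0.181 2.569
vertex -4.183 2.245 2.238
vertex -3.727 1.526 1.379
endloop
endfacet
facet normal 0.377 -0.594 -0.710
outer loop
vertex -3.727 1.526 1.379
vertex -2.257 0.615 2.922
vertex -3.606 0.181 2.569
endloop
endfacet
facet normal -0.377 0.595 0.710
outer loop
vertex -4.062 0.901 3.429
vertex -2.834 2.679 2.591
vertex -4.183 2.245 2.238
endloop
endfacet
facet normal 0.067 -0.747 0.661
outer loop
vertex -2.713 1.334 3.781
vertex -4.062 0.901 3.429
vertex -2.257 0.615 2.922
endloop
endfacet
facet normal -0.376 0.595 0.710
outer loop
vertex -2.713 1.334 3.781
vertex -2.834 2.679 2.591
vertex -4.062 0.901 3.429
endloop
endfacet
facet normal -0.067 0.747 -0.661
outer loop
vertex -4.183 2.245 2.238
vertex -2.834 2.679 2.591
vertex -3.727 1.526 1.379
endloop
endfacet
facet normal 0.376 -0.595 -0.710
outer loop
vertex -2.378 1.959 1.731
vertex -2.257 0.615 2.922
vertex -3.727 1.526 1.379
endloop
endfacet
facet normal -0.067 0.747 -0.661
outer loop
vertex -3.727 1.526 1.379
vertex -2.834 2.679 2.591
vertex -2.378 1.959 1.731
endloop
endfacet
facet normal 0.924 0.297 0.242
outer loop
vertex -2.378 1.959 1.731
vertex -2.713 1.334 3.781
vertex -2.257 0.615 2.922
endloop
endfacet
facet normal 0.924 0.297 0.241
outer loop
vertex -2.834 2.679 2.591
vertex -2.713 1.334 3.781
vertex -2.378 1.959 1.731
endloop
endfacet

endsolid


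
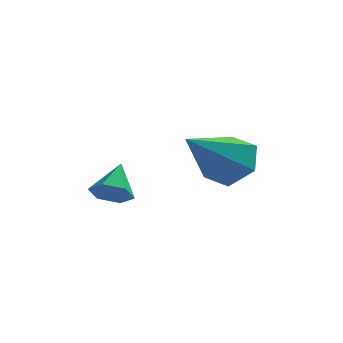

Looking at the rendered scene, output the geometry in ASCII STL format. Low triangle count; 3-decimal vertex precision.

solid 
facet normal -0.080 -0.761 -0.644
outer loop
vertex 1.575 -0.048 0.508
vertex 1.167 0.242 0.216
vertex 1.726 0.304 0.073
endloop
endfacet
facet normal 0.908 0.110 0.404
outer loop
vertex 1.575 -0.048 0.508
vertex 1.726 0.304 0.073
vertex 1.253 1.078 0.924
endloop
endfacet
facet normal -0.081 -0.760 -0.645
outer loop
vertex 1.726 0.304 0.073
vertex 1.167 0.242 0.216
vertex 1.318 0.595 -0.219
endloop
endfacet
facet normal 0.676 0.692 -0.254
outer loop
vertex 1.726 0.304 0.073
vertex 1.318 0.595 -0.219
vertex 1.253 1.078 0.924
endloop
endfacet
facet normal -0.078 -0.761 -0.644
outer loop
vertex 1.318 0.595 -0.219
vertex 1.167 0.242 0.216
vertex 0.759 0.532 -0.077
endloop
endfacet
facet normal -0.201 0.898 -0.391
outer loop
vertex 1.318 0.595 -0.219
vertex 0.759 0.532 -0.077
vertex 1.253 1.078 0.924
endloop
endfacet
facet normal -0.078 -0.761 -0.644
outer loop
vertex 0.759 0.532 -0.077
vertex 1.167 0.242 0.216
vertex 0.608 0.179 0.358
endloop
endfacet
facet normal -0.843 0.522 0.131
outer loop
vertex 0.759 0.532 -0.077
vertex 0.608 0.179 0.358
vertex 1.253 1.078 0.924
endloop
endfacet
facet normal -0.078 -0.760 -0.645
outer loop
vertex 0.608 0.179 0.358
vertex 1.167 0.242 0.216
vertex 1.016 -0.111 0.65
endloop
endfacet
facet normal -0.609 -0.061 0.791
outer loop
vertex 0.608 0.179 0.358
vertex 1.016 -0.111 0.65
vertex 1.253 1.078 0.924
endloop
endfacet
facet normal -0.078 -0.760 -0.645
outer loop
vertex 1.016 -0.111 0.65
vertex 1.167 0.242 0.216
vertex 1.575 -0.048 0.508
endloop
endfacet
facet normal 0.265 -0.266 0.927
outer loop
vertex 1.016 -0.111 0.65
vertex 1.575 -0.048 0.508
vertex 1.253 1.078 0.924
endloop
endfacet
facet normal 0.446 0.685 -0.576
outer loop
vertex 4.3 3.516 0.862
vertex 3.631 3.472 0.292
vertex 3.606 4.048 0.957
endloop
endfacet
facet normal 0.246 0.150 0.958
outer loop
vertex 4.3 3.516 0.862
vertex 3.606 4.048 0.957
vertex 2.689 2.028 1.508
endloop
endfacet
facet normal 0.447 0.684 -0.576
outer loop
vertex 3.606 4.048 0.957
vertex 3.631 3.472 0.292
vertex 2.937 4.005 0.387
endloop
endfacet
facet normal -0.595 0.452 0.665
outer loop
vertex 3.606 4.048 0.957
vertex 2.937 4.005 0.387
vertex 2.689 2.028 1.508
endloop
endfacet
facet normal 0.447 0.684 -0.576
outer loop
vertex 2.937 4.005 0.387
vertex 3.631 3.472 0.292
vertex 2.962 3.429 -0.278
endloop
endfacet
facet normal -0.993 0.069 -0.097
outer loop
vertex 2.937 4.005 0.387
vertex 2.962 3.429 -0.278
vertex 2.689 2.028 1.508
endloop
endfacet
facet normal 0.447 0.685 -0.576
outer loop
vertex 2.962 3.429 -0.278
vertex 3.631 3.472 0.292
vertex 3.657 2.896 -0.373
endloop
endfacet
facet normal -0.549 -0.615 -0.566
outer loop
vertex 2.962 3.429 -0.278
vertex 3.657 2.896 -0.373
vertex 2.689 2.028 1.508
endloop
endfacet
facet normal 0.447 0.685 -0.576
outer loop
vertex 3.657 2.896 -0.373
vertex 3.631 3.472 0.292
vertex 4.325 2.94 0.198
endloop
endfacet
facet normal 0.293 -0.917 -0.272
outer loop
vertex 3.657 2.896 -0.373
vertex 4.325 2.94 0.198
vertex 2.689 2.028 1.508
endloop
endfacet
facet normal 0.446 0.684 -0.577
outer loop
vertex 4.325 2.94 0.198
vertex 3.631 3.472 0.292
vertex 4.3 3.516 0.862
endloop
endfacet
facet normal 0.689 -0.534 0.489
outer loop
vertex 4.325 2.94 0.198
vertex 4.3 3.516 0.862
vertex 2.689 2.028 1.508
endloop
endfacet

endsolid


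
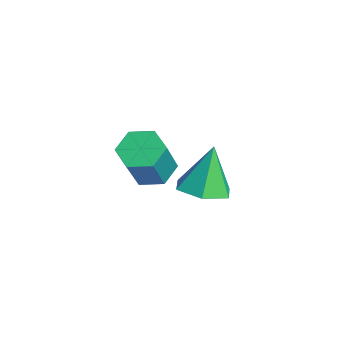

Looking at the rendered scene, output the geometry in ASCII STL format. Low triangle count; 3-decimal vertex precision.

solid 
facet normal 0.204 -0.279 -0.938
outer loop
vertex 0.261 3.555 -1.969
vertex -0.624 2.92 -1.973
vertex -0.697 3.958 -2.297
endloop
endfacet
facet normal 0.303 0.921 0.246
outer loop
vertex 0.261 3.555 -1.969
vertex -0.697 3.958 -2.297
vertex -1.036 3.48 -0.087
endloop
endfacet
facet normal 0.205 -0.278 -0.938
outer loop
vertex -0.697 3.958 -2.297
vertex -0.624 2.92 -1.973
vertex -1.582 3.323 -2.302
endloop
endfacet
facet normal -0.581 0.809 0.086
outer loop
vertex -0.697 3.958 -2.297
vertex -1.582 3.323 -2.302
vertex -1.036 3.48 -0.087
endloop
endfacet
facet normal 0.205 -0.280 -0.938
outer loop
vertex -1.582 3.323 -2.302
vertex -0.624 2.92 -1.973
vertex -1.51 2.285 -1.977
endloop
endfacet
facet normal -0.971 0.007 0.239
outer loop
vertex -1.582 3.323 -2.302
vertex -1.51 2.285 -1.977
vertex -1.036 3.48 -0.087
endloop
endfacet
facet normal 0.204 -0.279 -0.938
outer loop
vertex -1.51 2.285 -1.977
vertex -0.624 2.92 -1.973
vertex -0.552 1.882 -1.649
endloop
endfacet
facet normal -0.477 -0.684 0.552
outer loop
vertex -1.51 2.285 -1.977
vertex -0.552 1.882 -1.649
vertex -1.036 3.48 -0.087
endloop
endfacet
facet normal 0.204 -0.279 -0.938
outer loop
vertex -0.552 1.882 -1.649
vertex -0.624 2.92 -1.973
vertex 0.333 2.517 -1.645
endloop
endfacet
facet normal 0.407 -0.572 0.712
outer loop
vertex -0.552 1.882 -1.649
vertex 0.333 2.517 -1.645
vertex -1.036 3.48 -0.087
endloop
endfacet
facet normal 0.204 -0.279 -0.938
outer loop
vertex 0.333 2.517 -1.645
vertex -0.624 2.92 -1.973
vertex 0.261 3.555 -1.969
endloop
endfacet
facet normal 0.797 0.230 0.558
outer loop
vertex 0.333 2.517 -1.645
vertex 0.261 3.555 -1.969
vertex -1.036 3.48 -0.087
endloop
endfacet
facet normal -0.403 0.335 -0.852
outer loop
vertex 1.557 -0.216 0.828
vertex 1.143 0.409 1.27
vertex 1.939 0.556 0.951
endloop
endfacet
facet normal 0.803 -0.317 -0.505
outer loop
vertex 1.557 -0.216 0.828
vertex 1.939 0.556 0.951
vertex 2.371 -0.893 2.548
endloop
endfacet
facet normal 0.803 -0.317 -0.505
outer loop
vertex 2.371 -0.893 2.548
vertex 1.939 0.556 0.951
vertex 2.753 -0.121 2.671
endloop
endfacet
facet normal 0.404 -0.335 0.851
outer loop
vertex 2.371 -0.893 2.548
vertex 2.753 -0.121 2.671
vertex 1.957 -0.269 2.99
endloop
endfacet
facet normal -0.403 0.335 -0.852
outer loop
vertex 1.939 0.556 0.951
vertex 1.143 0.409 1.27
vertex 1.525 1.181 1.393
endloop
endfacet
facet normal 0.782 0.610 -0.130
outer loop
vertex 1.939 0.556 0.951
vertex 1.525 1.181 1.393
vertex 2.753 -0.121 2.671
endloop
endfacet
facet normal 0.782 0.610 -0.129
outer loop
vertex 2.753 -0.121 2.671
vertex 1.525 1.181 1.393
vertex 2.339 0.503 3.113
endloop
endfacet
facet normal 0.404 -0.335 0.851
outer loop
vertex 2.753 -0.121 2.671
vertex 2.339 0.503 3.113
vertex 1.957 -0.269 2.99
endloop
endfacet
facet normal -0.404 0.335 -0.851
outer loop
vertex 1.525 1.181 1.393
vertex 1.143 0.409 1.27
vertex 0.729 1.033 1.712
endloop
endfacet
facet normal -0.022 0.927 0.376
outer loop
vertex 1.525 1.181 1.393
vertex 0.729 1.033 1.712
vertex 2.339 0.503 3.113
endloop
endfacet
facet normal -0.021 0.927 0.375
outer loop
vertex 2.339 0.503 3.113
vertex 0.729 1.033 1.712
vertex 1.543 0.356 3.432
endloop
endfacet
facet normal 0.403 -0.335 0.852
outer loop
vertex 2.339 0.503 3.113
vertex 1.543 0.356 3.432
vertex 1.957 -0.269 2.99
endloop
endfacet
facet normal -0.404 0.335 -0.851
outer loop
vertex 0.729 1.033 1.712
vertex 1.143 0.409 1.27
vertex 0.347 0.261 1.589
endloop
endfacet
facet normal -0.803 0.317 0.505
outer loop
vertex 0.729 1.033 1.712
vertex 0.347 0.261 1.589
vertex 1.543 0.356 3.432
endloop
endfacet
facet normal -0.803 0.317 0.505
outer loop
vertex 1.543 0.356 3.432
vertex 0.347 0.261 1.589
vertex 1.161 -0.416 3.309
endloop
endfacet
facet normal 0.403 -0.335 0.852
outer loop
vertex 1.543 0.356 3.432
vertex 1.161 -0.416 3.309
vertex 1.957 -0.269 2.99
endloop
endfacet
facet normal -0.404 0.335 -0.851
outer loop
vertex 0.347 0.261 1.589
vertex 1.143 0.409 1.27
vertex 0.761 -0.363 1.147
endloop
endfacet
facet normal -0.781 -0.610 0.130
outer loop
vertex 0.347 0.261 1.589
vertex 0.761 -0.363 1.147
vertex 1.161 -0.416 3.309
endloop
endfacet
facet normal -0.782 -0.610 0.130
outer loop
vertex 1.161 -0.416 3.309
vertex 0.761 -0.363 1.147
vertex 1.575 -1.041 2.867
endloop
endfacet
facet normal 0.403 -0.335 0.852
outer loop
vertex 1.161 -0.416 3.309
vertex 1.575 -1.041 2.867
vertex 1.957 -0.269 2.99
endloop
endfacet
facet normal -0.403 0.335 -0.852
outer loop
vertex 0.761 -0.363 1.147
vertex 1.143 0.409 1.27
vertex 1.557 -0.216 0.828
endloop
endfacet
facet normal 0.021 -0.927 -0.375
outer loop
vertex 0.761 -0.363 1.147
vertex 1.557 -0.216 0.828
vertex 1.575 -1.041 2.867
endloop
endfacet
facet normal 0.022 -0.927 -0.375
outer loop
vertex 1.575 -1.041 2.867
vertex 1.557 -0.216 0.828
vertex 2.371 -0.893 2.548
endloop
endfacet
facet normal 0.404 -0.335 0.851
outer loop
vertex 1.575 -1.041 2.867
vertex 2.371 -0.893 2.548
vertex 1.957 -0.269 2.99
endloop
endfacet

endsolid


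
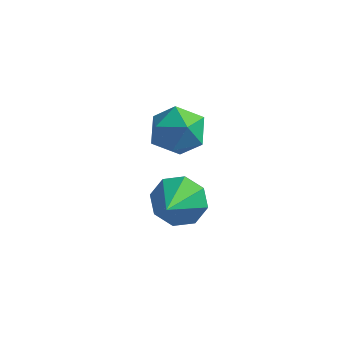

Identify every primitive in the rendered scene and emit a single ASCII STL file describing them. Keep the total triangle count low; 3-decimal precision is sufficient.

solid 
facet normal -0.068 0.829 -0.555
outer loop
vertex -1.652 -0.766 -0.326
vertex -2.5 -0.814 -0.294
vertex -1.9 -0.446 0.183
endloop
endfacet
facet normal 0.844 -0.160 0.512
outer loop
vertex -1.652 -0.766 -0.326
vertex -1.9 -0.446 0.183
vertex -2.4 -2.026 0.514
endloop
endfacet
facet normal -0.069 0.830 -0.553
outer loop
vertex -1.9 -0.446 0.183
vertex -2.5 -0.814 -0.294
vertex -2.5 -0.343 0.413
endloop
endfacet
facet normal 0.368 0.077 0.926
outer loop
vertex -1.9 -0.446 0.183
vertex -2.5 -0.343 0.413
vertex -2.4 -2.026 0.514
endloop
endfacet
facet normal -0.068 0.830 -0.553
outer loop
vertex -2.5 -0.343 0.413
vertex -2.5 -0.814 -0.294
vertex -3.1 -0.515 0.229
endloop
endfacet
facet normal -0.303 0.039 0.952
outer loop
vertex -2.5 -0.343 0.413
vertex -3.1 -0.515 0.229
vertex -2.4 -2.026 0.514
endloop
endfacet
facet normal -0.068 0.831 -0.553
outer loop
vertex -3.1 -0.515 0.229
vertex -2.5 -0.814 -0.294
vertex -3.348 -0.862 -0.262
endloop
endfacet
facet normal -0.780 -0.253 0.573
outer loop
vertex -3.1 -0.515 0.229
vertex -3.348 -0.862 -0.262
vertex -2.4 -2.026 0.514
endloop
endfacet
facet normal -0.068 0.829 -0.555
outer loop
vertex -3.348 -0.862 -0.262
vertex -2.5 -0.814 -0.294
vertex -3.1 -1.182 -0.771
endloop
endfacet
facet normal -0.780 -0.626 0.014
outer loop
vertex -3.348 -0.862 -0.262
vertex -3.1 -1.182 -0.771
vertex -2.4 -2.026 0.514
endloop
endfacet
facet normal -0.069 0.830 -0.553
outer loop
vertex -3.1 -1.182 -0.771
vertex -2.5 -0.814 -0.294
vertex -2.5 -1.285 -1.001
endloop
endfacet
facet normal -0.303 -0.864 -0.403
outer loop
vertex -3.1 -1.182 -0.771
vertex -2.5 -1.285 -1.001
vertex -2.4 -2.026 0.514
endloop
endfacet
facet normal -0.068 0.830 -0.553
outer loop
vertex -2.5 -1.285 -1.001
vertex -2.5 -0.814 -0.294
vertex -1.9 -1.113 -0.817
endloop
endfacet
facet normal 0.368 -0.825 -0.428
outer loop
vertex -2.5 -1.285 -1.001
vertex -1.9 -1.113 -0.817
vertex -2.4 -2.026 0.514
endloop
endfacet
facet normal -0.068 0.831 -0.553
outer loop
vertex -1.9 -1.113 -0.817
vertex -2.5 -0.814 -0.294
vertex -1.652 -0.766 -0.326
endloop
endfacet
facet normal 0.844 -0.534 -0.049
outer loop
vertex -1.9 -1.113 -0.817
vertex -1.652 -0.766 -0.326
vertex -2.4 -2.026 0.514
endloop
endfacet
facet normal -0.561 0.643 0.522
outer loop
vertex -3.731 2.737 0.287
vertex -4.413 2.086 0.356
vertex -3.739 2.136 1.018
endloop
endfacet
facet normal 0.134 0.765 0.630
outer loop
vertex -3.731 2.737 0.287
vertex -3.739 2.136 1.018
vertex -2.923 2.347 0.588
endloop
endfacet
facet normal 0.435 0.900 -0.002
outer loop
vertex -3.731 2.737 0.287
vertex -2.923 2.347 0.588
vertex -3.092 2.427 -0.339
endloop
endfacet
facet normal -0.072 0.862 -0.501
outer loop
vertex -3.731 2.737 0.287
vertex -3.092 2.427 -0.339
vertex -4.014 2.266 -0.483
endloop
endfacet
facet normal -0.689 0.703 -0.177
outer loop
vertex -3.731 2.737 0.287
vertex -4.014 2.266 -0.483
vertex -4.413 2.086 0.356
endloop
endfacet
facet normal 0.426 0.167 0.889
outer loop
vertex -2.923 2.347 0.588
vertex -3.739 2.136 1.018
vertex -3.106 1.454 0.843
endloop
endfacet
facet normal -0.699 -0.031 0.714
outer loop
vertex -3.739 2.136 1.018
vertex -4.413 2.086 0.356
vertex -4.028 1.293 0.699
endloop
endfacet
facet normal -0.907 0.067 -0.417
outer loop
vertex -4.413 2.086 0.356
vertex -4.014 2.266 -0.483
vertex -4.197 1.373 -0.228
endloop
endfacet
facet normal 0.090 0.325 -0.941
outer loop
vertex -4.014 2.266 -0.483
vertex -3.092 2.427 -0.339
vertex -3.381 1.584 -0.658
endloop
endfacet
facet normal 0.913 0.386 -0.133
outer loop
vertex -3.092 2.427 -0.339
vertex -2.923 2.347 0.588
vertex -2.707 1.634 0.004
endloop
endfacet
facet normal 0.072 -0.862 0.501
outer loop
vertex -3.389 0.983 0.073
vertex -3.106 1.454 0.843
vertex -4.028 1.293 0.699
endloop
endfacet
facet normal -0.435 -0.900 0.002
outer loop
vertex -3.389 0.983 0.073
vertex -4.028 1.293 0.699
vertex -4.197 1.373 -0.228
endloop
endfacet
facet normal -0.134 -0.765 -0.630
outer loop
vertex -3.389 0.983 0.073
vertex -4.197 1.373 -0.228
vertex -3.381 1.584 -0.658
endloop
endfacet
facet normal 0.561 -0.643 -0.522
outer loop
vertex -3.389 0.983 0.073
vertex -3.381 1.584 -0.658
vertex -2.707 1.634 0.004
endloop
endfacet
facet normal 0.689 -0.703 0.177
outer loop
vertex -3.389 0.983 0.073
vertex -2.707 1.634 0.004
vertex -3.106 1.454 0.843
endloop
endfacet
facet normal -0.090 -0.325 0.941
outer loop
vertex -4.028 1.293 0.699
vertex -3.106 1.454 0.843
vertex -3.739 2.136 1.018
endloop
endfacet
facet normal -0.913 -0.386 0.133
outer loop
vertex -4.197 1.373 -0.228
vertex -4.028 1.293 0.699
vertex -4.413 2.086 0.356
endloop
endfacet
facet normal -0.426 -0.167 -0.889
outer loop
vertex -3.381 1.584 -0.658
vertex -4.197 1.373 -0.228
vertex -4.014 2.266 -0.483
endloop
endfacet
facet normal 0.699 0.031 -0.714
outer loop
vertex -2.707 1.634 0.004
vertex -3.381 1.584 -0.658
vertex -3.092 2.427 -0.339
endloop
endfacet
facet normal 0.907 -0.067 0.417
outer loop
vertex -3.106 1.454 0.843
vertex -2.707 1.634 0.004
vertex -2.923 2.347 0.588
endloop
endfacet

endsolid


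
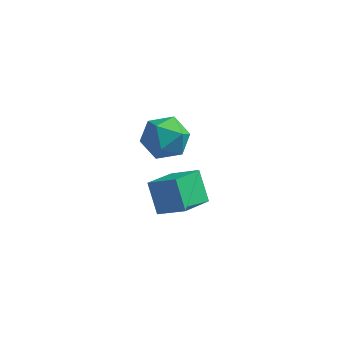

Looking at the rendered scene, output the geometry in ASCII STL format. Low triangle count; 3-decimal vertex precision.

solid 
facet normal -0.370 0.354 0.859
outer loop
vertex 1.016 2.654 2.755
vertex 1.631 1.8 3.372
vertex 2.148 2.883 3.149
endloop
endfacet
facet normal -0.307 0.875 0.375
outer loop
vertex 1.016 2.654 2.755
vertex 2.148 2.883 3.149
vertex 1.806 3.241 2.034
endloop
endfacet
facet normal -0.694 0.693 -0.197
outer loop
vertex 1.016 2.654 2.755
vertex 1.806 3.241 2.034
vertex 1.079 2.38 1.568
endloop
endfacet
facet normal -0.996 0.059 -0.067
outer loop
vertex 1.016 2.654 2.755
vertex 1.079 2.38 1.568
vertex 0.971 1.49 2.394
endloop
endfacet
facet normal -0.797 -0.151 0.585
outer loop
vertex 1.016 2.654 2.755
vertex 0.971 1.49 2.394
vertex 1.631 1.8 3.372
endloop
endfacet
facet normal 0.377 0.909 0.176
outer loop
vertex 1.806 3.241 2.034
vertex 2.148 2.883 3.149
vertex 2.909 2.75 2.206
endloop
endfacet
facet normal 0.275 0.066 0.959
outer loop
vertex 2.148 2.883 3.149
vertex 1.631 1.8 3.372
vertex 2.801 1.86 3.032
endloop
endfacet
facet normal -0.414 -0.749 0.517
outer loop
vertex 1.631 1.8 3.372
vertex 0.971 1.49 2.394
vertex 2.074 0.999 2.566
endloop
endfacet
facet normal -0.737 -0.409 -0.537
outer loop
vertex 0.971 1.49 2.394
vertex 1.079 2.38 1.568
vertex 1.732 1.357 1.451
endloop
endfacet
facet normal -0.249 0.615 -0.748
outer loop
vertex 1.079 2.38 1.568
vertex 1.806 3.241 2.034
vertex 2.249 2.44 1.228
endloop
endfacet
facet normal 0.996 -0.059 0.067
outer loop
vertex 2.864 1.586 1.845
vertex 2.909 2.75 2.206
vertex 2.801 1.86 3.032
endloop
endfacet
facet normal 0.694 -0.693 0.197
outer loop
vertex 2.864 1.586 1.845
vertex 2.801 1.86 3.032
vertex 2.074 0.999 2.566
endloop
endfacet
facet normal 0.307 -0.875 -0.375
outer loop
vertex 2.864 1.586 1.845
vertex 2.074 0.999 2.566
vertex 1.732 1.357 1.451
endloop
endfacet
facet normal 0.370 -0.354 -0.859
outer loop
vertex 2.864 1.586 1.845
vertex 1.732 1.357 1.451
vertex 2.249 2.44 1.228
endloop
endfacet
facet normal 0.797 0.151 -0.585
outer loop
vertex 2.864 1.586 1.845
vertex 2.249 2.44 1.228
vertex 2.909 2.75 2.206
endloop
endfacet
facet normal 0.737 0.409 0.537
outer loop
vertex 2.801 1.86 3.032
vertex 2.909 2.75 2.206
vertex 2.148 2.883 3.149
endloop
endfacet
facet normal 0.249 -0.615 0.748
outer loop
vertex 2.074 0.999 2.566
vertex 2.801 1.86 3.032
vertex 1.631 1.8 3.372
endloop
endfacet
facet normal -0.377 -0.909 -0.176
outer loop
vertex 1.732 1.357 1.451
vertex 2.074 0.999 2.566
vertex 0.971 1.49 2.394
endloop
endfacet
facet normal -0.275 -0.066 -0.959
outer loop
vertex 2.249 2.44 1.228
vertex 1.732 1.357 1.451
vertex 1.079 2.38 1.568
endloop
endfacet
facet normal 0.414 0.749 -0.517
outer loop
vertex 2.909 2.75 2.206
vertex 2.249 2.44 1.228
vertex 1.806 3.241 2.034
endloop
endfacet
facet normal -0.401 0.508 0.762
outer loop
vertex 0.899 2.86 -2.128
vertex 2.279 2.634 -1.252
vertex 1.588 4.425 -2.809
endloop
endfacet
facet normal -0.836 0.137 -0.531
outer loop
vertex 2.281 3.546 -4.128
vertex 0.899 2.86 -2.128
vertex 1.588 4.425 -2.809
endloop
endfacet
facet normal -0.401 0.508 0.762
outer loop
vertex 1.588 4.425 -2.809
vertex 2.279 2.634 -1.252
vertex 2.968 4.199 -1.933
endloop
endfacet
facet normal 0.374 0.850 -0.370
outer loop
vertex 2.968 4.199 -1.933
vertex 2.281 3.546 -4.128
vertex 1.588 4.425 -2.809
endloop
endfacet
facet normal -0.374 -0.850 0.370
outer loop
vertex 0.899 2.86 -2.128
vertex 2.972 1.755 -2.571
vertex 2.279 2.634 -1.252
endloop
endfacet
facet normal -0.836 0.137 -0.531
outer loop
vertex 1.592 1.981 -3.447
vertex 0.899 2.86 -2.128
vertex 2.281 3.546 -4.128
endloop
endfacet
facet normal -0.374 -0.850 0.370
outer loop
vertex 1.592 1.981 -3.447
vertex 2.972 1.755 -2.571
vertex 0.899 2.86 -2.128
endloop
endfacet
facet normal 0.836 -0.137 0.531
outer loop
vertex 2.279 2.634 -1.252
vertex 2.972 1.755 -2.571
vertex 2.968 4.199 -1.933
endloop
endfacet
facet normal 0.374 0.850 -0.370
outer loop
vertex 3.661 3.32 -3.252
vertex 2.281 3.546 -4.128
vertex 2.968 4.199 -1.933
endloop
endfacet
facet normal 0.836 -0.137 0.531
outer loop
vertex 2.968 4.199 -1.933
vertex 2.972 1.755 -2.571
vertex 3.661 3.32 -3.252
endloop
endfacet
facet normal 0.401 -0.508 -0.762
outer loop
vertex 3.661 3.32 -3.252
vertex 1.592 1.981 -3.447
vertex 2.281 3.546 -4.128
endloop
endfacet
facet normal 0.401 -0.508 -0.762
outer loop
vertex 2.972 1.755 -2.571
vertex 1.592 1.981 -3.447
vertex 3.661 3.32 -3.252
endloop
endfacet

endsolid


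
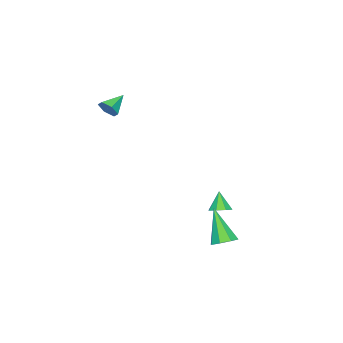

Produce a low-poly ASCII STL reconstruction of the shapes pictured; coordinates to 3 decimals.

solid 
facet normal 0.328 0.479 -0.814
outer loop
vertex 2.394 3.435 -4.031
vertex 1.765 3.332 -4.345
vertex 2.044 3.839 -3.934
endloop
endfacet
facet normal 0.559 0.298 0.774
outer loop
vertex 2.394 3.435 -4.031
vertex 2.044 3.839 -3.934
vertex 1.095 2.348 -2.675
endloop
endfacet
facet normal 0.326 0.480 -0.814
outer loop
vertex 2.044 3.839 -3.934
vertex 1.765 3.332 -4.345
vertex 1.53 3.946 -4.077
endloop
endfacet
facet normal -0.067 0.668 0.741
outer loop
vertex 2.044 3.839 -3.934
vertex 1.53 3.946 -4.077
vertex 1.095 2.348 -2.675
endloop
endfacet
facet normal 0.327 0.480 -0.814
outer loop
vertex 1.53 3.946 -4.077
vertex 1.765 3.332 -4.345
vertex 1.155 3.693 -4.377
endloop
endfacet
facet normal -0.714 0.562 0.419
outer loop
vertex 1.53 3.946 -4.077
vertex 1.155 3.693 -4.377
vertex 1.095 2.348 -2.675
endloop
endfacet
facet normal 0.327 0.480 -0.814
outer loop
vertex 1.155 3.693 -4.377
vertex 1.765 3.332 -4.345
vertex 1.136 3.229 -4.658
endloop
endfacet
facet normal -0.999 0.042 -0.002
outer loop
vertex 1.155 3.693 -4.377
vertex 1.136 3.229 -4.658
vertex 1.095 2.348 -2.675
endloop
endfacet
facet normal 0.327 0.479 -0.814
outer loop
vertex 1.136 3.229 -4.658
vertex 1.765 3.332 -4.345
vertex 1.486 2.824 -4.756
endloop
endfacet
facet normal -0.759 -0.589 -0.277
outer loop
vertex 1.136 3.229 -4.658
vertex 1.486 2.824 -4.756
vertex 1.095 2.348 -2.675
endloop
endfacet
facet normal 0.327 0.479 -0.814
outer loop
vertex 1.486 2.824 -4.756
vertex 1.765 3.332 -4.345
vertex 2.0 2.718 -4.612
endloop
endfacet
facet normal -0.130 -0.961 -0.244
outer loop
vertex 1.486 2.824 -4.756
vertex 2.0 2.718 -4.612
vertex 1.095 2.348 -2.675
endloop
endfacet
facet normal 0.328 0.479 -0.814
outer loop
vertex 2.0 2.718 -4.612
vertex 1.765 3.332 -4.345
vertex 2.375 2.971 -4.312
endloop
endfacet
facet normal 0.514 -0.854 0.077
outer loop
vertex 2.0 2.718 -4.612
vertex 2.375 2.971 -4.312
vertex 1.095 2.348 -2.675
endloop
endfacet
facet normal 0.328 0.480 -0.814
outer loop
vertex 2.375 2.971 -4.312
vertex 1.765 3.332 -4.345
vertex 2.394 3.435 -4.031
endloop
endfacet
facet normal 0.800 -0.334 0.498
outer loop
vertex 2.375 2.971 -4.312
vertex 2.394 3.435 -4.031
vertex 1.095 2.348 -2.675
endloop
endfacet
facet normal 0.888 -0.164 -0.430
outer loop
vertex 1.43 -3.151 2.849
vertex 1.166 -3.55 2.456
vertex 1.205 -2.95 2.308
endloop
endfacet
facet normal -0.097 0.919 0.382
outer loop
vertex 1.43 -3.151 2.849
vertex 1.205 -2.95 2.308
vertex 0.074 -3.35 2.984
endloop
endfacet
facet normal 0.888 -0.164 -0.429
outer loop
vertex 1.205 -2.95 2.308
vertex 1.166 -3.55 2.456
vertex 0.941 -3.349 1.914
endloop
endfacet
facet normal -0.514 0.750 -0.416
outer loop
vertex 1.205 -2.95 2.308
vertex 0.941 -3.349 1.914
vertex 0.074 -3.35 2.984
endloop
endfacet
facet normal 0.888 -0.163 -0.429
outer loop
vertex 0.941 -3.349 1.914
vertex 1.166 -3.55 2.456
vertex 0.902 -3.95 2.062
endloop
endfacet
facet normal -0.773 -0.104 -0.626
outer loop
vertex 0.941 -3.349 1.914
vertex 0.902 -3.95 2.062
vertex 0.074 -3.35 2.984
endloop
endfacet
facet normal 0.888 -0.163 -0.429
outer loop
vertex 0.902 -3.95 2.062
vertex 1.166 -3.55 2.456
vertex 1.127 -4.151 2.604
endloop
endfacet
facet normal -0.614 -0.789 -0.038
outer loop
vertex 0.902 -3.95 2.062
vertex 1.127 -4.151 2.604
vertex 0.074 -3.35 2.984
endloop
endfacet
facet normal 0.888 -0.164 -0.430
outer loop
vertex 1.127 -4.151 2.604
vertex 1.166 -3.55 2.456
vertex 1.391 -3.752 2.997
endloop
endfacet
facet normal -0.196 -0.619 0.760
outer loop
vertex 1.127 -4.151 2.604
vertex 1.391 -3.752 2.997
vertex 0.074 -3.35 2.984
endloop
endfacet
facet normal 0.888 -0.164 -0.430
outer loop
vertex 1.391 -3.752 2.997
vertex 1.166 -3.55 2.456
vertex 1.43 -3.151 2.849
endloop
endfacet
facet normal 0.062 0.235 0.970
outer loop
vertex 1.391 -3.752 2.997
vertex 1.43 -3.151 2.849
vertex 0.074 -3.35 2.984
endloop
endfacet
facet normal 0.435 0.321 -0.841
outer loop
vertex -0.344 1.258 -4.036
vertex -0.832 1.624 -4.149
vertex -0.295 1.69 -3.846
endloop
endfacet
facet normal 0.604 -0.377 0.702
outer loop
vertex -0.344 1.258 -4.036
vertex -0.295 1.69 -3.846
vertex -1.328 1.256 -3.191
endloop
endfacet
facet normal 0.435 0.322 -0.841
outer loop
vertex -0.295 1.69 -3.846
vertex -0.832 1.624 -4.149
vertex -0.561 2.083 -3.833
endloop
endfacet
facet normal 0.434 0.265 0.861
outer loop
vertex -0.295 1.69 -3.846
vertex -0.561 2.083 -3.833
vertex -1.328 1.256 -3.191
endloop
endfacet
facet normal 0.436 0.321 -0.841
outer loop
vertex -0.561 2.083 -3.833
vertex -0.832 1.624 -4.149
vertex -0.986 2.207 -4.006
endloop
endfacet
facet normal -0.105 0.669 0.736
outer loop
vertex -0.561 2.083 -3.833
vertex -0.986 2.207 -4.006
vertex -1.328 1.256 -3.191
endloop
endfacet
facet normal 0.435 0.321 -0.841
outer loop
vertex -0.986 2.207 -4.006
vertex -0.832 1.624 -4.149
vertex -1.32 1.989 -4.262
endloop
endfacet
facet normal -0.696 0.595 0.402
outer loop
vertex -0.986 2.207 -4.006
vertex -1.32 1.989 -4.262
vertex -1.328 1.256 -3.191
endloop
endfacet
facet normal 0.436 0.322 -0.840
outer loop
vertex -1.32 1.989 -4.262
vertex -0.832 1.624 -4.149
vertex -1.369 1.557 -4.453
endloop
endfacet
facet normal -0.995 0.089 0.054
outer loop
vertex -1.32 1.989 -4.262
vertex -1.369 1.557 -4.453
vertex -1.328 1.256 -3.191
endloop
endfacet
facet normal 0.436 0.321 -0.841
outer loop
vertex -1.369 1.557 -4.453
vertex -0.832 1.624 -4.149
vertex -1.103 1.164 -4.465
endloop
endfacet
facet normal -0.825 -0.555 -0.106
outer loop
vertex -1.369 1.557 -4.453
vertex -1.103 1.164 -4.465
vertex -1.328 1.256 -3.191
endloop
endfacet
facet normal 0.434 0.322 -0.841
outer loop
vertex -1.103 1.164 -4.465
vertex -0.832 1.624 -4.149
vertex -0.678 1.04 -4.293
endloop
endfacet
facet normal -0.287 -0.958 0.018
outer loop
vertex -1.103 1.164 -4.465
vertex -0.678 1.04 -4.293
vertex -1.328 1.256 -3.191
endloop
endfacet
facet normal 0.436 0.322 -0.840
outer loop
vertex -0.678 1.04 -4.293
vertex -0.832 1.624 -4.149
vertex -0.344 1.258 -4.036
endloop
endfacet
facet normal 0.305 -0.884 0.353
outer loop
vertex -0.678 1.04 -4.293
vertex -0.344 1.258 -4.036
vertex -1.328 1.256 -3.191
endloop
endfacet

endsolid


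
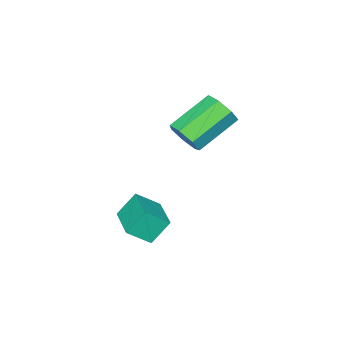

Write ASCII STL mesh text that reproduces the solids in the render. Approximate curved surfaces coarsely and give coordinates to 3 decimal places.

solid 
facet normal -0.586 -0.807 -0.075
outer loop
vertex 0.99 3.162 0.226
vertex 0.352 3.684 -0.407
vertex 1.556 2.83 -0.619
endloop
endfacet
facet normal 0.614 -0.502 0.609
outer loop
vertex 2.388 3.976 -0.513
vertex 0.99 3.162 0.226
vertex 1.556 2.83 -0.619
endloop
endfacet
facet normal -0.586 -0.807 -0.075
outer loop
vertex 1.556 2.83 -0.619
vertex 0.352 3.684 -0.407
vertex 0.918 3.352 -1.252
endloop
endfacet
facet normal 0.529 -0.311 -0.790
outer loop
vertex 0.918 3.352 -1.252
vertex 2.388 3.976 -0.513
vertex 1.556 2.83 -0.619
endloop
endfacet
facet normal -0.529 0.311 0.790
outer loop
vertex 0.99 3.162 0.226
vertex 1.184 4.83 -0.301
vertex 0.352 3.684 -0.407
endloop
endfacet
facet normal 0.614 -0.502 0.609
outer loop
vertex 1.822 4.308 0.332
vertex 0.99 3.162 0.226
vertex 2.388 3.976 -0.513
endloop
endfacet
facet normal -0.529 0.311 0.790
outer loop
vertex 1.822 4.308 0.332
vertex 1.184 4.83 -0.301
vertex 0.99 3.162 0.226
endloop
endfacet
facet normal -0.614 0.502 -0.609
outer loop
vertex 0.352 3.684 -0.407
vertex 1.184 4.83 -0.301
vertex 0.918 3.352 -1.252
endloop
endfacet
facet normal 0.529 -0.311 -0.790
outer loop
vertex 1.75 4.498 -1.146
vertex 2.388 3.976 -0.513
vertex 0.918 3.352 -1.252
endloop
endfacet
facet normal -0.614 0.502 -0.609
outer loop
vertex 0.918 3.352 -1.252
vertex 1.184 4.83 -0.301
vertex 1.75 4.498 -1.146
endloop
endfacet
facet normal 0.586 0.807 0.075
outer loop
vertex 1.75 4.498 -1.146
vertex 1.822 4.308 0.332
vertex 2.388 3.976 -0.513
endloop
endfacet
facet normal 0.586 0.807 0.075
outer loop
vertex 1.184 4.83 -0.301
vertex 1.822 4.308 0.332
vertex 1.75 4.498 -1.146
endloop
endfacet
facet normal 0.832 -0.231 -0.504
outer loop
vertex -0.856 3.497 2.493
vertex -1.253 3.379 1.891
vertex -0.943 4.0 2.118
endloop
endfacet
facet normal 0.537 0.562 0.629
outer loop
vertex -0.856 3.497 2.493
vertex -0.943 4.0 2.118
vertex -2.37 3.918 3.41
endloop
endfacet
facet normal 0.537 0.562 0.629
outer loop
vertex -2.37 3.918 3.41
vertex -0.943 4.0 2.118
vertex -2.457 4.421 3.035
endloop
endfacet
facet normal -0.832 0.232 0.504
outer loop
vertex -2.37 3.918 3.41
vertex -2.457 4.421 3.035
vertex -2.767 3.801 2.809
endloop
endfacet
facet normal 0.832 -0.231 -0.504
outer loop
vertex -0.943 4.0 2.118
vertex -1.253 3.379 1.891
vertex -1.263 4.036 1.573
endloop
endfacet
facet normal 0.228 0.971 -0.070
outer loop
vertex -0.943 4.0 2.118
vertex -1.263 4.036 1.573
vertex -2.457 4.421 3.035
endloop
endfacet
facet normal 0.228 0.971 -0.070
outer loop
vertex -2.457 4.421 3.035
vertex -1.263 4.036 1.573
vertex -2.778 4.457 2.49
endloop
endfacet
facet normal -0.831 0.232 0.505
outer loop
vertex -2.457 4.421 3.035
vertex -2.778 4.457 2.49
vertex -2.767 3.801 2.809
endloop
endfacet
facet normal 0.832 -0.231 -0.504
outer loop
vertex -1.263 4.036 1.573
vertex -1.253 3.379 1.891
vertex -1.576 3.577 1.267
endloop
endfacet
facet normal -0.253 0.650 -0.716
outer loop
vertex -1.263 4.036 1.573
vertex -1.576 3.577 1.267
vertex -2.778 4.457 2.49
endloop
endfacet
facet normal -0.252 0.651 -0.716
outer loop
vertex -2.778 4.457 2.49
vertex -1.576 3.577 1.267
vertex -3.09 3.999 2.184
endloop
endfacet
facet normal -0.833 0.231 0.503
outer loop
vertex -2.778 4.457 2.49
vertex -3.09 3.999 2.184
vertex -2.767 3.801 2.809
endloop
endfacet
facet normal 0.832 -0.232 -0.504
outer loop
vertex -1.576 3.577 1.267
vertex -1.253 3.379 1.891
vertex -1.645 2.97 1.432
endloop
endfacet
facet normal -0.544 -0.162 -0.823
outer loop
vertex -1.576 3.577 1.267
vertex -1.645 2.97 1.432
vertex -3.09 3.999 2.184
endloop
endfacet
facet normal -0.544 -0.162 -0.824
outer loop
vertex -3.09 3.999 2.184
vertex -1.645 2.97 1.432
vertex -3.159 3.391 2.349
endloop
endfacet
facet normal -0.833 0.231 0.503
outer loop
vertex -3.09 3.999 2.184
vertex -3.159 3.391 2.349
vertex -2.767 3.801 2.809
endloop
endfacet
facet normal 0.832 -0.232 -0.504
outer loop
vertex -1.645 2.97 1.432
vertex -1.253 3.379 1.891
vertex -1.419 2.67 1.943
endloop
endfacet
facet normal -0.425 -0.850 -0.311
outer loop
vertex -1.645 2.97 1.432
vertex -1.419 2.67 1.943
vertex -3.159 3.391 2.349
endloop
endfacet
facet normal -0.425 -0.851 -0.310
outer loop
vertex -3.159 3.391 2.349
vertex -1.419 2.67 1.943
vertex -2.933 3.092 2.86
endloop
endfacet
facet normal -0.833 0.231 0.503
outer loop
vertex -3.159 3.391 2.349
vertex -2.933 3.092 2.86
vertex -2.767 3.801 2.809
endloop
endfacet
facet normal 0.832 -0.232 -0.504
outer loop
vertex -1.419 2.67 1.943
vertex -1.253 3.379 1.891
vertex -1.068 2.905 2.415
endloop
endfacet
facet normal 0.014 -0.899 0.437
outer loop
vertex -1.419 2.67 1.943
vertex -1.068 2.905 2.415
vertex -2.933 3.092 2.86
endloop
endfacet
facet normal 0.014 -0.900 0.436
outer loop
vertex -2.933 3.092 2.86
vertex -1.068 2.905 2.415
vertex -2.582 3.326 3.332
endloop
endfacet
facet normal -0.832 0.231 0.504
outer loop
vertex -2.933 3.092 2.86
vertex -2.582 3.326 3.332
vertex -2.767 3.801 2.809
endloop
endfacet
facet normal 0.832 -0.232 -0.503
outer loop
vertex -1.068 2.905 2.415
vertex -1.253 3.379 1.891
vertex -0.856 3.497 2.493
endloop
endfacet
facet normal 0.442 -0.271 0.855
outer loop
vertex -1.068 2.905 2.415
vertex -0.856 3.497 2.493
vertex -2.582 3.326 3.332
endloop
endfacet
facet normal 0.442 -0.271 0.855
outer loop
vertex -2.582 3.326 3.332
vertex -0.856 3.497 2.493
vertex -2.37 3.918 3.41
endloop
endfacet
facet normal -0.832 0.231 0.504
outer loop
vertex -2.582 3.326 3.332
vertex -2.37 3.918 3.41
vertex -2.767 3.801 2.809
endloop
endfacet

endsolid


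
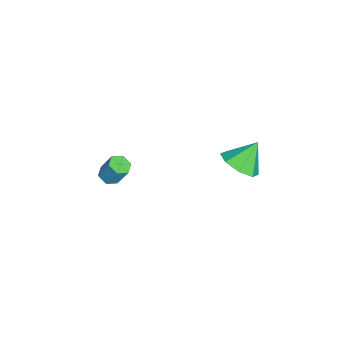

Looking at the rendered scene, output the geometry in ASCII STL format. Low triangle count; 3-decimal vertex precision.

solid 
facet normal 0.392 -0.516 -0.762
outer loop
vertex 4.61 3.879 1.936
vertex 3.908 3.3 1.967
vertex 4.081 4.079 1.529
endloop
endfacet
facet normal 0.228 0.958 0.174
outer loop
vertex 4.61 3.879 1.936
vertex 4.081 4.079 1.529
vertex 3.392 3.98 2.973
endloop
endfacet
facet normal 0.391 -0.516 -0.762
outer loop
vertex 4.081 4.079 1.529
vertex 3.908 3.3 1.967
vertex 3.451 3.823 1.379
endloop
endfacet
facet normal -0.353 0.930 -0.105
outer loop
vertex 4.081 4.079 1.529
vertex 3.451 3.823 1.379
vertex 3.392 3.98 2.973
endloop
endfacet
facet normal 0.392 -0.515 -0.762
outer loop
vertex 3.451 3.823 1.379
vertex 3.908 3.3 1.967
vertex 3.089 3.26 1.573
endloop
endfacet
facet normal -0.851 0.519 -0.083
outer loop
vertex 3.451 3.823 1.379
vertex 3.089 3.26 1.573
vertex 3.392 3.98 2.973
endloop
endfacet
facet normal 0.392 -0.515 -0.762
outer loop
vertex 3.089 3.26 1.573
vertex 3.908 3.3 1.967
vertex 3.207 2.721 1.998
endloop
endfacet
facet normal -0.973 -0.033 0.228
outer loop
vertex 3.089 3.26 1.573
vertex 3.207 2.721 1.998
vertex 3.392 3.98 2.973
endloop
endfacet
facet normal 0.391 -0.514 -0.763
outer loop
vertex 3.207 2.721 1.998
vertex 3.908 3.3 1.967
vertex 3.736 2.521 2.404
endloop
endfacet
facet normal -0.648 -0.404 0.645
outer loop
vertex 3.207 2.721 1.998
vertex 3.736 2.521 2.404
vertex 3.392 3.98 2.973
endloop
endfacet
facet normal 0.392 -0.514 -0.763
outer loop
vertex 3.736 2.521 2.404
vertex 3.908 3.3 1.967
vertex 4.366 2.777 2.555
endloop
endfacet
facet normal -0.068 -0.376 0.924
outer loop
vertex 3.736 2.521 2.404
vertex 4.366 2.777 2.555
vertex 3.392 3.98 2.973
endloop
endfacet
facet normal 0.392 -0.515 -0.763
outer loop
vertex 4.366 2.777 2.555
vertex 3.908 3.3 1.967
vertex 4.728 3.34 2.361
endloop
endfacet
facet normal 0.430 0.035 0.902
outer loop
vertex 4.366 2.777 2.555
vertex 4.728 3.34 2.361
vertex 3.392 3.98 2.973
endloop
endfacet
facet normal 0.391 -0.515 -0.762
outer loop
vertex 4.728 3.34 2.361
vertex 3.908 3.3 1.967
vertex 4.61 3.879 1.936
endloop
endfacet
facet normal 0.552 0.587 0.592
outer loop
vertex 4.728 3.34 2.361
vertex 4.61 3.879 1.936
vertex 3.392 3.98 2.973
endloop
endfacet
facet normal -0.142 -0.438 -0.888
outer loop
vertex 1.734 -1.916 -2.445
vertex 1.45 -2.298 -2.211
vertex 1.21 -1.86 -2.389
endloop
endfacet
facet normal 0.048 0.893 -0.448
outer loop
vertex 1.734 -1.916 -2.445
vertex 1.21 -1.86 -2.389
vertex 1.894 -1.421 -1.442
endloop
endfacet
facet normal 0.048 0.893 -0.448
outer loop
vertex 1.894 -1.421 -1.442
vertex 1.21 -1.86 -2.389
vertex 1.37 -1.365 -1.386
endloop
endfacet
facet normal 0.142 0.437 0.888
outer loop
vertex 1.894 -1.421 -1.442
vertex 1.37 -1.365 -1.386
vertex 1.61 -1.802 -1.209
endloop
endfacet
facet normal -0.143 -0.439 -0.887
outer loop
vertex 1.21 -1.86 -2.389
vertex 1.45 -2.298 -2.211
vertex 0.926 -2.241 -2.155
endloop
endfacet
facet normal -0.832 0.539 -0.133
outer loop
vertex 1.21 -1.86 -2.389
vertex 0.926 -2.241 -2.155
vertex 1.37 -1.365 -1.386
endloop
endfacet
facet normal -0.832 0.539 -0.133
outer loop
vertex 1.37 -1.365 -1.386
vertex 0.926 -2.241 -2.155
vertex 1.086 -1.746 -1.152
endloop
endfacet
facet normal 0.143 0.438 0.887
outer loop
vertex 1.37 -1.365 -1.386
vertex 1.086 -1.746 -1.152
vertex 1.61 -1.802 -1.209
endloop
endfacet
facet normal -0.142 -0.437 -0.888
outer loop
vertex 0.926 -2.241 -2.155
vertex 1.45 -2.298 -2.211
vertex 1.166 -2.679 -1.978
endloop
endfacet
facet normal -0.880 -0.355 0.315
outer loop
vertex 0.926 -2.241 -2.155
vertex 1.166 -2.679 -1.978
vertex 1.086 -1.746 -1.152
endloop
endfacet
facet normal -0.880 -0.355 0.315
outer loop
vertex 1.086 -1.746 -1.152
vertex 1.166 -2.679 -1.978
vertex 1.326 -2.184 -0.975
endloop
endfacet
facet normal 0.143 0.437 0.888
outer loop
vertex 1.086 -1.746 -1.152
vertex 1.326 -2.184 -0.975
vertex 1.61 -1.802 -1.209
endloop
endfacet
facet normal -0.142 -0.437 -0.888
outer loop
vertex 1.166 -2.679 -1.978
vertex 1.45 -2.298 -2.211
vertex 1.69 -2.735 -2.034
endloop
endfacet
facet normal -0.048 -0.893 0.448
outer loop
vertex 1.166 -2.679 -1.978
vertex 1.69 -2.735 -2.034
vertex 1.326 -2.184 -0.975
endloop
endfacet
facet normal -0.048 -0.893 0.448
outer loop
vertex 1.326 -2.184 -0.975
vertex 1.69 -2.735 -2.034
vertex 1.85 -2.24 -1.031
endloop
endfacet
facet normal 0.142 0.438 0.888
outer loop
vertex 1.326 -2.184 -0.975
vertex 1.85 -2.24 -1.031
vertex 1.61 -1.802 -1.209
endloop
endfacet
facet normal -0.143 -0.438 -0.887
outer loop
vertex 1.69 -2.735 -2.034
vertex 1.45 -2.298 -2.211
vertex 1.974 -2.354 -2.268
endloop
endfacet
facet normal 0.832 -0.539 0.133
outer loop
vertex 1.69 -2.735 -2.034
vertex 1.974 -2.354 -2.268
vertex 1.85 -2.24 -1.031
endloop
endfacet
facet normal 0.832 -0.539 0.133
outer loop
vertex 1.85 -2.24 -1.031
vertex 1.974 -2.354 -2.268
vertex 2.134 -1.859 -1.265
endloop
endfacet
facet normal 0.143 0.439 0.887
outer loop
vertex 1.85 -2.24 -1.031
vertex 2.134 -1.859 -1.265
vertex 1.61 -1.802 -1.209
endloop
endfacet
facet normal -0.143 -0.437 -0.888
outer loop
vertex 1.974 -2.354 -2.268
vertex 1.45 -2.298 -2.211
vertex 1.734 -1.916 -2.445
endloop
endfacet
facet normal 0.880 0.355 -0.315
outer loop
vertex 1.974 -2.354 -2.268
vertex 1.734 -1.916 -2.445
vertex 2.134 -1.859 -1.265
endloop
endfacet
facet normal 0.880 0.355 -0.315
outer loop
vertex 2.134 -1.859 -1.265
vertex 1.734 -1.916 -2.445
vertex 1.894 -1.421 -1.442
endloop
endfacet
facet normal 0.142 0.437 0.888
outer loop
vertex 2.134 -1.859 -1.265
vertex 1.894 -1.421 -1.442
vertex 1.61 -1.802 -1.209
endloop
endfacet

endsolid
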